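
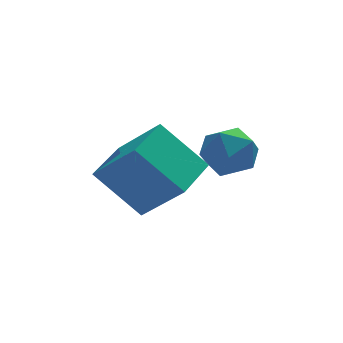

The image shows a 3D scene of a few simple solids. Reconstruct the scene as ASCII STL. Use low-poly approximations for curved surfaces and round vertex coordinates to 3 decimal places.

solid 
facet normal 0.294 -0.015 0.956
outer loop
vertex 3.934 -1.516 -2.273
vertex 3.291 -2.058 -2.084
vertex 4.059 -2.367 -2.325
endloop
endfacet
facet normal 0.849 0.093 0.521
outer loop
vertex 3.934 -1.516 -2.273
vertex 4.059 -2.367 -2.325
vertex 4.376 -1.847 -2.934
endloop
endfacet
facet normal 0.719 0.681 0.140
outer loop
vertex 3.934 -1.516 -2.273
vertex 4.376 -1.847 -2.934
vertex 3.805 -1.216 -3.071
endloop
endfacet
facet normal 0.084 0.937 0.339
outer loop
vertex 3.934 -1.516 -2.273
vertex 3.805 -1.216 -3.071
vertex 3.134 -1.346 -2.545
endloop
endfacet
facet normal -0.179 0.507 0.843
outer loop
vertex 3.934 -1.516 -2.273
vertex 3.134 -1.346 -2.545
vertex 3.291 -2.058 -2.084
endloop
endfacet
facet normal 0.886 -0.459 0.069
outer loop
vertex 4.376 -1.847 -2.934
vertex 4.059 -2.367 -2.325
vertex 4.006 -2.594 -3.155
endloop
endfacet
facet normal -0.012 -0.634 0.773
outer loop
vertex 4.059 -2.367 -2.325
vertex 3.291 -2.058 -2.084
vertex 3.335 -2.724 -2.629
endloop
endfacet
facet normal -0.779 0.211 0.591
outer loop
vertex 3.291 -2.058 -2.084
vertex 3.134 -1.346 -2.545
vertex 2.764 -2.093 -2.766
endloop
endfacet
facet normal -0.353 0.908 -0.226
outer loop
vertex 3.134 -1.346 -2.545
vertex 3.805 -1.216 -3.071
vertex 3.081 -1.573 -3.375
endloop
endfacet
facet normal 0.676 0.493 -0.548
outer loop
vertex 3.805 -1.216 -3.071
vertex 4.376 -1.847 -2.934
vertex 3.849 -1.882 -3.616
endloop
endfacet
facet normal -0.084 -0.937 -0.339
outer loop
vertex 3.206 -2.424 -3.427
vertex 4.006 -2.594 -3.155
vertex 3.335 -2.724 -2.629
endloop
endfacet
facet normal -0.719 -0.681 -0.140
outer loop
vertex 3.206 -2.424 -3.427
vertex 3.335 -2.724 -2.629
vertex 2.764 -2.093 -2.766
endloop
endfacet
facet normal -0.849 -0.093 -0.521
outer loop
vertex 3.206 -2.424 -3.427
vertex 2.764 -2.093 -2.766
vertex 3.081 -1.573 -3.375
endloop
endfacet
facet normal -0.294 0.015 -0.956
outer loop
vertex 3.206 -2.424 -3.427
vertex 3.081 -1.573 -3.375
vertex 3.849 -1.882 -3.616
endloop
endfacet
facet normal 0.179 -0.507 -0.843
outer loop
vertex 3.206 -2.424 -3.427
vertex 3.849 -1.882 -3.616
vertex 4.006 -2.594 -3.155
endloop
endfacet
facet normal 0.353 -0.908 0.226
outer loop
vertex 3.335 -2.724 -2.629
vertex 4.006 -2.594 -3.155
vertex 4.059 -2.367 -2.325
endloop
endfacet
facet normal -0.676 -0.493 0.548
outer loop
vertex 2.764 -2.093 -2.766
vertex 3.335 -2.724 -2.629
vertex 3.291 -2.058 -2.084
endloop
endfacet
facet normal -0.886 0.459 -0.069
outer loop
vertex 3.081 -1.573 -3.375
vertex 2.764 -2.093 -2.766
vertex 3.134 -1.346 -2.545
endloop
endfacet
facet normal 0.012 0.634 -0.773
outer loop
vertex 3.849 -1.882 -3.616
vertex 3.081 -1.573 -3.375
vertex 3.805 -1.216 -3.071
endloop
endfacet
facet normal 0.779 -0.211 -0.591
outer loop
vertex 4.006 -2.594 -3.155
vertex 3.849 -1.882 -3.616
vertex 4.376 -1.847 -2.934
endloop
endfacet
facet normal -0.599 0.377 0.706
outer loop
vertex 1.043 -2.372 -2.215
vertex 1.991 -1.197 -2.038
vertex 0.17 -1.484 -3.431
endloop
endfacet
facet normal -0.624 -0.773 -0.117
outer loop
vertex 1.249 -2.163 -4.702
vertex 1.043 -2.372 -2.215
vertex 0.17 -1.484 -3.431
endloop
endfacet
facet normal -0.599 0.377 0.706
outer loop
vertex 0.17 -1.484 -3.431
vertex 1.991 -1.197 -2.038
vertex 1.118 -0.309 -3.254
endloop
endfacet
facet normal -0.502 0.510 -0.699
outer loop
vertex 1.118 -0.309 -3.254
vertex 1.249 -2.163 -4.702
vertex 0.17 -1.484 -3.431
endloop
endfacet
facet normal 0.502 -0.510 0.699
outer loop
vertex 1.043 -2.372 -2.215
vertex 3.07 -1.876 -3.309
vertex 1.991 -1.197 -2.038
endloop
endfacet
facet normal -0.624 -0.773 -0.117
outer loop
vertex 2.122 -3.051 -3.486
vertex 1.043 -2.372 -2.215
vertex 1.249 -2.163 -4.702
endloop
endfacet
facet normal 0.502 -0.510 0.699
outer loop
vertex 2.122 -3.051 -3.486
vertex 3.07 -1.876 -3.309
vertex 1.043 -2.372 -2.215
endloop
endfacet
facet normal 0.624 0.773 0.117
outer loop
vertex 1.991 -1.197 -2.038
vertex 3.07 -1.876 -3.309
vertex 1.118 -0.309 -3.254
endloop
endfacet
facet normal -0.502 0.510 -0.699
outer loop
vertex 2.197 -0.988 -4.525
vertex 1.249 -2.163 -4.702
vertex 1.118 -0.309 -3.254
endloop
endfacet
facet normal 0.624 0.773 0.117
outer loop
vertex 1.118 -0.309 -3.254
vertex 3.07 -1.876 -3.309
vertex 2.197 -0.988 -4.525
endloop
endfacet
facet normal 0.599 -0.377 -0.706
outer loop
vertex 2.197 -0.988 -4.525
vertex 2.122 -3.051 -3.486
vertex 1.249 -2.163 -4.702
endloop
endfacet
facet normal 0.599 -0.377 -0.706
outer loop
vertex 3.07 -1.876 -3.309
vertex 2.122 -3.051 -3.486
vertex 2.197 -0.988 -4.525
endloop
endfacet

endsolid


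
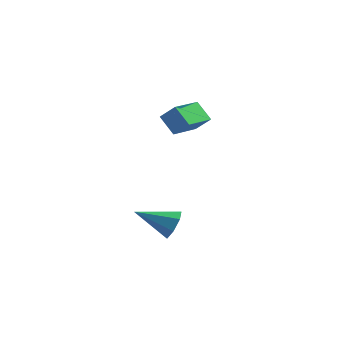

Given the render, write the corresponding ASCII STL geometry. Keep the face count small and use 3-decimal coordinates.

solid 
facet normal 0.796 0.429 -0.426
outer loop
vertex 0.356 -3.206 -1.045
vertex -0.2 -2.856 -1.731
vertex 0.033 -2.462 -0.899
endloop
endfacet
facet normal 0.136 -0.134 0.982
outer loop
vertex 0.356 -3.206 -1.045
vertex 0.033 -2.462 -0.899
vertex -1.92 -3.784 -0.809
endloop
endfacet
facet normal 0.796 0.430 -0.427
outer loop
vertex 0.033 -2.462 -0.899
vertex -0.2 -2.856 -1.731
vertex -0.466 -2.015 -1.379
endloop
endfacet
facet normal -0.310 0.513 0.800
outer loop
vertex 0.033 -2.462 -0.899
vertex -0.466 -2.015 -1.379
vertex -1.92 -3.784 -0.809
endloop
endfacet
facet normal 0.796 0.430 -0.426
outer loop
vertex -0.466 -2.015 -1.379
vertex -0.2 -2.856 -1.731
vertex -0.765 -2.201 -2.125
endloop
endfacet
facet normal -0.744 0.655 0.135
outer loop
vertex -0.466 -2.015 -1.379
vertex -0.765 -2.201 -2.125
vertex -1.92 -3.784 -0.809
endloop
endfacet
facet normal 0.796 0.429 -0.428
outer loop
vertex -0.765 -2.201 -2.125
vertex -0.2 -2.856 -1.731
vertex -0.639 -2.881 -2.573
endloop
endfacet
facet normal -0.838 0.184 -0.514
outer loop
vertex -0.765 -2.201 -2.125
vertex -0.639 -2.881 -2.573
vertex -1.92 -3.784 -0.809
endloop
endfacet
facet normal 0.795 0.430 -0.427
outer loop
vertex -0.639 -2.881 -2.573
vertex -0.2 -2.856 -1.731
vertex -0.182 -3.542 -2.388
endloop
endfacet
facet normal -0.521 -0.544 -0.657
outer loop
vertex -0.639 -2.881 -2.573
vertex -0.182 -3.542 -2.388
vertex -1.92 -3.784 -0.809
endloop
endfacet
facet normal 0.797 0.429 -0.426
outer loop
vertex -0.182 -3.542 -2.388
vertex -0.2 -2.856 -1.731
vertex 0.26 -3.687 -1.707
endloop
endfacet
facet normal -0.033 -0.982 -0.187
outer loop
vertex -0.182 -3.542 -2.388
vertex 0.26 -3.687 -1.707
vertex -1.92 -3.784 -0.809
endloop
endfacet
facet normal 0.796 0.429 -0.427
outer loop
vertex 0.26 -3.687 -1.707
vertex -0.2 -2.856 -1.731
vertex 0.356 -3.206 -1.045
endloop
endfacet
facet normal 0.259 -0.799 0.543
outer loop
vertex 0.26 -3.687 -1.707
vertex 0.356 -3.206 -1.045
vertex -1.92 -3.784 -0.809
endloop
endfacet
facet normal -0.678 0.179 0.713
outer loop
vertex -3.3 2.903 3.937
vertex -3.03 4.871 3.701
vertex -4.239 2.924 3.039
endloop
endfacet
facet normal -0.135 -0.984 0.118
outer loop
vertex -3.27 2.669 2.019
vertex -3.3 2.903 3.937
vertex -4.239 2.924 3.039
endloop
endfacet
facet normal -0.678 0.178 0.713
outer loop
vertex -4.239 2.924 3.039
vertex -3.03 4.871 3.701
vertex -3.97 4.892 2.803
endloop
endfacet
facet normal -0.723 0.016 -0.691
outer loop
vertex -3.97 4.892 2.803
vertex -3.27 2.669 2.019
vertex -4.239 2.924 3.039
endloop
endfacet
facet normal 0.723 -0.016 0.691
outer loop
vertex -3.3 2.903 3.937
vertex -2.061 4.616 2.681
vertex -3.03 4.871 3.701
endloop
endfacet
facet normal -0.135 -0.984 0.118
outer loop
vertex -2.33 2.648 2.917
vertex -3.3 2.903 3.937
vertex -3.27 2.669 2.019
endloop
endfacet
facet normal 0.723 -0.016 0.691
outer loop
vertex -2.33 2.648 2.917
vertex -2.061 4.616 2.681
vertex -3.3 2.903 3.937
endloop
endfacet
facet normal 0.135 0.984 -0.118
outer loop
vertex -3.03 4.871 3.701
vertex -2.061 4.616 2.681
vertex -3.97 4.892 2.803
endloop
endfacet
facet normal -0.723 0.016 -0.691
outer loop
vertex -3.0 4.637 1.783
vertex -3.27 2.669 2.019
vertex -3.97 4.892 2.803
endloop
endfacet
facet normal 0.135 0.984 -0.118
outer loop
vertex -3.97 4.892 2.803
vertex -2.061 4.616 2.681
vertex -3.0 4.637 1.783
endloop
endfacet
facet normal 0.678 -0.179 -0.713
outer loop
vertex -3.0 4.637 1.783
vertex -2.33 2.648 2.917
vertex -3.27 2.669 2.019
endloop
endfacet
facet normal 0.678 -0.178 -0.713
outer loop
vertex -2.061 4.616 2.681
vertex -2.33 2.648 2.917
vertex -3.0 4.637 1.783
endloop
endfacet

endsolid


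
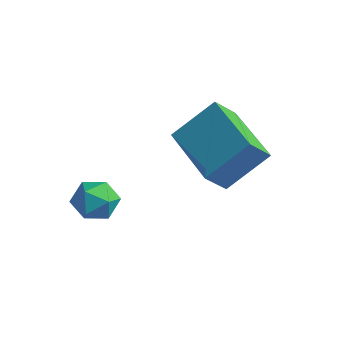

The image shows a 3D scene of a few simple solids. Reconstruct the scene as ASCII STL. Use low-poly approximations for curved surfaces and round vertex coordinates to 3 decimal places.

solid 
facet normal -0.854 0.518 0.052
outer loop
vertex 0.251 -2.011 0.283
vertex -0.119 -2.583 -0.094
vertex -0.077 -2.592 0.683
endloop
endfacet
facet normal -0.432 0.664 0.610
outer loop
vertex 0.251 -2.011 0.283
vertex -0.077 -2.592 0.683
vertex 0.624 -2.325 0.889
endloop
endfacet
facet normal 0.188 0.915 0.358
outer loop
vertex 0.251 -2.011 0.283
vertex 0.624 -2.325 0.889
vertex 1.015 -2.151 0.24
endloop
endfacet
facet normal 0.149 0.923 -0.354
outer loop
vertex 0.251 -2.011 0.283
vertex 1.015 -2.151 0.24
vertex 0.556 -2.31 -0.368
endloop
endfacet
facet normal -0.495 0.678 -0.543
outer loop
vertex 0.251 -2.011 0.283
vertex 0.556 -2.31 -0.368
vertex -0.119 -2.583 -0.094
endloop
endfacet
facet normal -0.300 0.054 0.952
outer loop
vertex 0.624 -2.325 0.889
vertex -0.077 -2.592 0.683
vertex 0.484 -3.09 0.888
endloop
endfacet
facet normal -0.982 -0.184 0.051
outer loop
vertex -0.077 -2.592 0.683
vertex -0.119 -2.583 -0.094
vertex 0.025 -3.249 0.28
endloop
endfacet
facet normal -0.401 0.075 -0.913
outer loop
vertex -0.119 -2.583 -0.094
vertex 0.556 -2.31 -0.368
vertex 0.416 -3.075 -0.369
endloop
endfacet
facet normal 0.640 0.471 -0.607
outer loop
vertex 0.556 -2.31 -0.368
vertex 1.015 -2.151 0.24
vertex 1.117 -2.808 -0.163
endloop
endfacet
facet normal 0.702 0.458 0.546
outer loop
vertex 1.015 -2.151 0.24
vertex 0.624 -2.325 0.889
vertex 1.159 -2.817 0.614
endloop
endfacet
facet normal -0.149 -0.923 0.354
outer loop
vertex 0.789 -3.389 0.237
vertex 0.484 -3.09 0.888
vertex 0.025 -3.249 0.28
endloop
endfacet
facet normal -0.188 -0.915 -0.358
outer loop
vertex 0.789 -3.389 0.237
vertex 0.025 -3.249 0.28
vertex 0.416 -3.075 -0.369
endloop
endfacet
facet normal 0.432 -0.664 -0.610
outer loop
vertex 0.789 -3.389 0.237
vertex 0.416 -3.075 -0.369
vertex 1.117 -2.808 -0.163
endloop
endfacet
facet normal 0.854 -0.518 -0.052
outer loop
vertex 0.789 -3.389 0.237
vertex 1.117 -2.808 -0.163
vertex 1.159 -2.817 0.614
endloop
endfacet
facet normal 0.495 -0.678 0.543
outer loop
vertex 0.789 -3.389 0.237
vertex 1.159 -2.817 0.614
vertex 0.484 -3.09 0.888
endloop
endfacet
facet normal -0.640 -0.471 0.607
outer loop
vertex 0.025 -3.249 0.28
vertex 0.484 -3.09 0.888
vertex -0.077 -2.592 0.683
endloop
endfacet
facet normal -0.702 -0.458 -0.546
outer loop
vertex 0.416 -3.075 -0.369
vertex 0.025 -3.249 0.28
vertex -0.119 -2.583 -0.094
endloop
endfacet
facet normal 0.300 -0.054 -0.952
outer loop
vertex 1.117 -2.808 -0.163
vertex 0.416 -3.075 -0.369
vertex 0.556 -2.31 -0.368
endloop
endfacet
facet normal 0.982 0.184 -0.051
outer loop
vertex 1.159 -2.817 0.614
vertex 1.117 -2.808 -0.163
vertex 1.015 -2.151 0.24
endloop
endfacet
facet normal 0.401 -0.075 0.913
outer loop
vertex 0.484 -3.09 0.888
vertex 1.159 -2.817 0.614
vertex 0.624 -2.325 0.889
endloop
endfacet
facet normal -0.395 -0.648 -0.652
outer loop
vertex 3.461 -1.363 1.976
vertex 1.477 -0.465 2.285
vertex 3.657 -0.642 1.141
endloop
endfacet
facet normal 0.902 -0.408 -0.140
outer loop
vertex 4.343 0.485 2.275
vertex 3.461 -1.363 1.976
vertex 3.657 -0.642 1.141
endloop
endfacet
facet normal -0.395 -0.648 -0.652
outer loop
vertex 3.657 -0.642 1.141
vertex 1.477 -0.465 2.285
vertex 1.673 0.256 1.45
endloop
endfacet
facet normal 0.175 0.643 -0.745
outer loop
vertex 1.673 0.256 1.45
vertex 4.343 0.485 2.275
vertex 3.657 -0.642 1.141
endloop
endfacet
facet normal -0.175 -0.643 0.745
outer loop
vertex 3.461 -1.363 1.976
vertex 2.163 0.662 3.419
vertex 1.477 -0.465 2.285
endloop
endfacet
facet normal 0.902 -0.408 -0.140
outer loop
vertex 4.147 -0.236 3.11
vertex 3.461 -1.363 1.976
vertex 4.343 0.485 2.275
endloop
endfacet
facet normal -0.175 -0.643 0.745
outer loop
vertex 4.147 -0.236 3.11
vertex 2.163 0.662 3.419
vertex 3.461 -1.363 1.976
endloop
endfacet
facet normal -0.902 0.408 0.140
outer loop
vertex 1.477 -0.465 2.285
vertex 2.163 0.662 3.419
vertex 1.673 0.256 1.45
endloop
endfacet
facet normal 0.175 0.643 -0.745
outer loop
vertex 2.359 1.383 2.584
vertex 4.343 0.485 2.275
vertex 1.673 0.256 1.45
endloop
endfacet
facet normal -0.902 0.408 0.140
outer loop
vertex 1.673 0.256 1.45
vertex 2.163 0.662 3.419
vertex 2.359 1.383 2.584
endloop
endfacet
facet normal 0.395 0.648 0.652
outer loop
vertex 2.359 1.383 2.584
vertex 4.147 -0.236 3.11
vertex 4.343 0.485 2.275
endloop
endfacet
facet normal 0.395 0.648 0.652
outer loop
vertex 2.163 0.662 3.419
vertex 4.147 -0.236 3.11
vertex 2.359 1.383 2.584
endloop
endfacet

endsolid


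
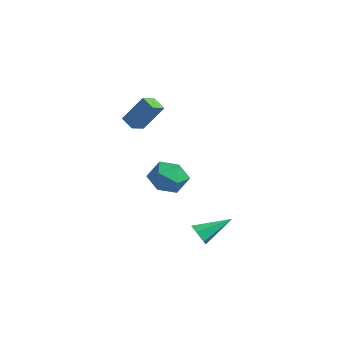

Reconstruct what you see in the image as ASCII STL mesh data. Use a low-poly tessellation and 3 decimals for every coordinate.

solid 
facet normal -0.171 -0.862 -0.478
outer loop
vertex 3.606 -1.769 -3.426
vertex 3.372 -2.058 -2.821
vertex 2.918 -1.727 -3.255
endloop
endfacet
facet normal -0.120 0.738 -0.664
outer loop
vertex 3.606 -1.769 -3.426
vertex 2.918 -1.727 -3.255
vertex 3.708 -0.362 -1.879
endloop
endfacet
facet normal -0.170 -0.861 -0.479
outer loop
vertex 2.918 -1.727 -3.255
vertex 3.372 -2.058 -2.821
vertex 2.684 -2.017 -2.651
endloop
endfacet
facet normal -0.836 0.546 -0.062
outer loop
vertex 2.918 -1.727 -3.255
vertex 2.684 -2.017 -2.651
vertex 3.708 -0.362 -1.879
endloop
endfacet
facet normal -0.170 -0.861 -0.479
outer loop
vertex 2.684 -2.017 -2.651
vertex 3.372 -2.058 -2.821
vertex 3.138 -2.348 -2.217
endloop
endfacet
facet normal -0.665 0.064 0.744
outer loop
vertex 2.684 -2.017 -2.651
vertex 3.138 -2.348 -2.217
vertex 3.708 -0.362 -1.879
endloop
endfacet
facet normal -0.171 -0.861 -0.480
outer loop
vertex 3.138 -2.348 -2.217
vertex 3.372 -2.058 -2.821
vertex 3.826 -2.39 -2.387
endloop
endfacet
facet normal 0.221 -0.225 0.949
outer loop
vertex 3.138 -2.348 -2.217
vertex 3.826 -2.39 -2.387
vertex 3.708 -0.362 -1.879
endloop
endfacet
facet normal -0.172 -0.861 -0.479
outer loop
vertex 3.826 -2.39 -2.387
vertex 3.372 -2.058 -2.821
vertex 4.06 -2.1 -2.992
endloop
endfacet
facet normal 0.937 -0.032 0.347
outer loop
vertex 3.826 -2.39 -2.387
vertex 4.06 -2.1 -2.992
vertex 3.708 -0.362 -1.879
endloop
endfacet
facet normal -0.171 -0.862 -0.478
outer loop
vertex 4.06 -2.1 -2.992
vertex 3.372 -2.058 -2.821
vertex 3.606 -1.769 -3.426
endloop
endfacet
facet normal 0.766 0.449 -0.459
outer loop
vertex 4.06 -2.1 -2.992
vertex 3.606 -1.769 -3.426
vertex 3.708 -0.362 -1.879
endloop
endfacet
facet normal -0.363 -0.459 -0.811
outer loop
vertex -3.391 -2.713 2.388
vertex -4.182 -2.932 2.866
vertex -3.805 -1.863 2.092
endloop
endfacet
facet normal 0.833 0.231 -0.503
outer loop
vertex -3.098 -0.968 3.674
vertex -3.391 -2.713 2.388
vertex -3.805 -1.863 2.092
endloop
endfacet
facet normal -0.363 -0.459 -0.811
outer loop
vertex -3.805 -1.863 2.092
vertex -4.182 -2.932 2.866
vertex -4.596 -2.082 2.57
endloop
endfacet
facet normal -0.418 0.858 -0.299
outer loop
vertex -4.596 -2.082 2.57
vertex -3.098 -0.968 3.674
vertex -3.805 -1.863 2.092
endloop
endfacet
facet normal 0.418 -0.858 0.299
outer loop
vertex -3.391 -2.713 2.388
vertex -3.475 -2.037 4.448
vertex -4.182 -2.932 2.866
endloop
endfacet
facet normal 0.833 0.231 -0.503
outer loop
vertex -2.684 -1.818 3.97
vertex -3.391 -2.713 2.388
vertex -3.098 -0.968 3.674
endloop
endfacet
facet normal 0.418 -0.858 0.299
outer loop
vertex -2.684 -1.818 3.97
vertex -3.475 -2.037 4.448
vertex -3.391 -2.713 2.388
endloop
endfacet
facet normal -0.833 -0.231 0.503
outer loop
vertex -4.182 -2.932 2.866
vertex -3.475 -2.037 4.448
vertex -4.596 -2.082 2.57
endloop
endfacet
facet normal -0.418 0.858 -0.299
outer loop
vertex -3.889 -1.187 4.152
vertex -3.098 -0.968 3.674
vertex -4.596 -2.082 2.57
endloop
endfacet
facet normal -0.833 -0.231 0.503
outer loop
vertex -4.596 -2.082 2.57
vertex -3.475 -2.037 4.448
vertex -3.889 -1.187 4.152
endloop
endfacet
facet normal 0.363 0.459 0.811
outer loop
vertex -3.889 -1.187 4.152
vertex -2.684 -1.818 3.97
vertex -3.098 -0.968 3.674
endloop
endfacet
facet normal 0.363 0.459 0.811
outer loop
vertex -3.475 -2.037 4.448
vertex -2.684 -1.818 3.97
vertex -3.889 -1.187 4.152
endloop
endfacet
facet normal -0.792 0.221 0.570
outer loop
vertex -3.04 -1.293 -0.887
vertex -2.403 -1.565 0.104
vertex -2.397 -0.435 -0.326
endloop
endfacet
facet normal -0.791 0.611 -0.028
outer loop
vertex -3.04 -1.293 -0.887
vertex -2.397 -0.435 -0.326
vertex -2.401 -0.496 -1.534
endloop
endfacet
facet normal -0.795 0.164 -0.583
outer loop
vertex -3.04 -1.293 -0.887
vertex -2.401 -0.496 -1.534
vertex -2.41 -1.663 -1.85
endloop
endfacet
facet normal -0.799 -0.503 -0.329
outer loop
vertex -3.04 -1.293 -0.887
vertex -2.41 -1.663 -1.85
vertex -2.411 -2.324 -0.837
endloop
endfacet
facet normal -0.796 -0.467 0.384
outer loop
vertex -3.04 -1.293 -0.887
vertex -2.411 -2.324 -0.837
vertex -2.403 -1.565 0.104
endloop
endfacet
facet normal -0.181 0.982 -0.049
outer loop
vertex -2.401 -0.496 -1.534
vertex -2.397 -0.435 -0.326
vertex -1.369 -0.276 -0.943
endloop
endfacet
facet normal -0.183 0.351 0.919
outer loop
vertex -2.397 -0.435 -0.326
vertex -2.403 -1.565 0.104
vertex -1.37 -0.937 0.07
endloop
endfacet
facet normal -0.191 -0.763 0.617
outer loop
vertex -2.403 -1.565 0.104
vertex -2.411 -2.324 -0.837
vertex -1.379 -2.104 -0.246
endloop
endfacet
facet normal -0.195 -0.821 -0.536
outer loop
vertex -2.411 -2.324 -0.837
vertex -2.41 -1.663 -1.85
vertex -1.383 -2.165 -1.454
endloop
endfacet
facet normal -0.188 0.258 -0.948
outer loop
vertex -2.41 -1.663 -1.85
vertex -2.401 -0.496 -1.534
vertex -1.377 -1.035 -1.884
endloop
endfacet
facet normal 0.799 0.503 0.329
outer loop
vertex -0.74 -1.307 -0.893
vertex -1.369 -0.276 -0.943
vertex -1.37 -0.937 0.07
endloop
endfacet
facet normal 0.795 -0.164 0.583
outer loop
vertex -0.74 -1.307 -0.893
vertex -1.37 -0.937 0.07
vertex -1.379 -2.104 -0.246
endloop
endfacet
facet normal 0.791 -0.611 0.028
outer loop
vertex -0.74 -1.307 -0.893
vertex -1.379 -2.104 -0.246
vertex -1.383 -2.165 -1.454
endloop
endfacet
facet normal 0.792 -0.221 -0.570
outer loop
vertex -0.74 -1.307 -0.893
vertex -1.383 -2.165 -1.454
vertex -1.377 -1.035 -1.884
endloop
endfacet
facet normal 0.796 0.467 -0.384
outer loop
vertex -0.74 -1.307 -0.893
vertex -1.377 -1.035 -1.884
vertex -1.369 -0.276 -0.943
endloop
endfacet
facet normal 0.195 0.821 0.536
outer loop
vertex -1.37 -0.937 0.07
vertex -1.369 -0.276 -0.943
vertex -2.397 -0.435 -0.326
endloop
endfacet
facet normal 0.188 -0.258 0.948
outer loop
vertex -1.379 -2.104 -0.246
vertex -1.37 -0.937 0.07
vertex -2.403 -1.565 0.104
endloop
endfacet
facet normal 0.181 -0.982 0.049
outer loop
vertex -1.383 -2.165 -1.454
vertex -1.379 -2.104 -0.246
vertex -2.411 -2.324 -0.837
endloop
endfacet
facet normal 0.183 -0.351 -0.919
outer loop
vertex -1.377 -1.035 -1.884
vertex -1.383 -2.165 -1.454
vertex -2.41 -1.663 -1.85
endloop
endfacet
facet normal 0.191 0.763 -0.617
outer loop
vertex -1.369 -0.276 -0.943
vertex -1.377 -1.035 -1.884
vertex -2.401 -0.496 -1.534
endloop
endfacet

endsolid


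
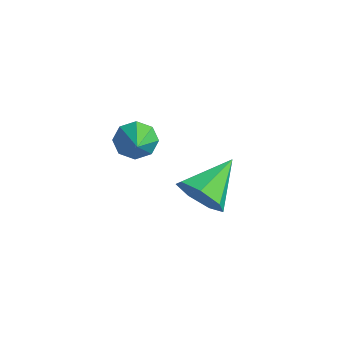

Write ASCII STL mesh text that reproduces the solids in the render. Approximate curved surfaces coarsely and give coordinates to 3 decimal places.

solid 
facet normal 0.125 -0.882 -0.454
outer loop
vertex 3.25 -4.359 4.23
vertex 2.88 -4.061 3.549
vertex 3.686 -4.049 3.748
endloop
endfacet
facet normal 0.658 0.203 0.725
outer loop
vertex 3.25 -4.359 4.23
vertex 3.686 -4.049 3.748
vertex 2.68 -2.659 4.271
endloop
endfacet
facet normal 0.125 -0.882 -0.454
outer loop
vertex 3.686 -4.049 3.748
vertex 2.88 -4.061 3.549
vertex 3.515 -3.748 3.116
endloop
endfacet
facet normal 0.818 0.573 0.051
outer loop
vertex 3.686 -4.049 3.748
vertex 3.515 -3.748 3.116
vertex 2.68 -2.659 4.271
endloop
endfacet
facet normal 0.126 -0.882 -0.453
outer loop
vertex 3.515 -3.748 3.116
vertex 2.88 -4.061 3.549
vertex 2.866 -3.684 2.811
endloop
endfacet
facet normal 0.321 0.794 -0.516
outer loop
vertex 3.515 -3.748 3.116
vertex 2.866 -3.684 2.811
vertex 2.68 -2.659 4.271
endloop
endfacet
facet normal 0.125 -0.883 -0.453
outer loop
vertex 2.866 -3.684 2.811
vertex 2.88 -4.061 3.549
vertex 2.227 -3.903 3.061
endloop
endfacet
facet normal -0.455 0.700 -0.550
outer loop
vertex 2.866 -3.684 2.811
vertex 2.227 -3.903 3.061
vertex 2.68 -2.659 4.271
endloop
endfacet
facet normal 0.125 -0.882 -0.453
outer loop
vertex 2.227 -3.903 3.061
vertex 2.88 -4.061 3.549
vertex 2.08 -4.242 3.68
endloop
endfacet
facet normal -0.932 0.362 -0.023
outer loop
vertex 2.227 -3.903 3.061
vertex 2.08 -4.242 3.68
vertex 2.68 -2.659 4.271
endloop
endfacet
facet normal 0.125 -0.882 -0.454
outer loop
vertex 2.08 -4.242 3.68
vertex 2.88 -4.061 3.549
vertex 2.535 -4.445 4.2
endloop
endfacet
facet normal -0.746 0.034 0.666
outer loop
vertex 2.08 -4.242 3.68
vertex 2.535 -4.445 4.2
vertex 2.68 -2.659 4.271
endloop
endfacet
facet normal 0.125 -0.882 -0.454
outer loop
vertex 2.535 -4.445 4.2
vertex 2.88 -4.061 3.549
vertex 3.25 -4.359 4.23
endloop
endfacet
facet normal -0.037 -0.037 0.999
outer loop
vertex 2.535 -4.445 4.2
vertex 3.25 -4.359 4.23
vertex 2.68 -2.659 4.271
endloop
endfacet
facet normal -0.688 0.526 -0.500
outer loop
vertex -0.359 -3.692 2.885
vertex -0.605 -3.455 3.473
vertex -0.129 -3.25 3.033
endloop
endfacet
facet normal 0.811 -0.244 -0.531
outer loop
vertex -0.359 -3.692 2.885
vertex -0.129 -3.25 3.033
vertex 0.325 -4.165 4.147
endloop
endfacet
facet normal -0.689 0.525 -0.501
outer loop
vertex -0.129 -3.25 3.033
vertex -0.605 -3.455 3.473
vertex -0.178 -2.927 3.439
endloop
endfacet
facet normal 0.942 0.308 -0.131
outer loop
vertex -0.129 -3.25 3.033
vertex -0.178 -2.927 3.439
vertex 0.325 -4.165 4.147
endloop
endfacet
facet normal -0.689 0.525 -0.499
outer loop
vertex -0.178 -2.927 3.439
vertex -0.605 -3.455 3.473
vertex -0.477 -2.915 3.865
endloop
endfacet
facet normal 0.691 0.549 0.470
outer loop
vertex -0.178 -2.927 3.439
vertex -0.477 -2.915 3.865
vertex 0.325 -4.165 4.147
endloop
endfacet
facet normal -0.689 0.526 -0.499
outer loop
vertex -0.477 -2.915 3.865
vertex -0.605 -3.455 3.473
vertex -0.851 -3.219 4.061
endloop
endfacet
facet normal 0.206 0.339 0.918
outer loop
vertex -0.477 -2.915 3.865
vertex -0.851 -3.219 4.061
vertex 0.325 -4.165 4.147
endloop
endfacet
facet normal -0.689 0.526 -0.499
outer loop
vertex -0.851 -3.219 4.061
vertex -0.605 -3.455 3.473
vertex -1.081 -3.661 3.913
endloop
endfacet
facet normal -0.230 -0.199 0.953
outer loop
vertex -0.851 -3.219 4.061
vertex -1.081 -3.661 3.913
vertex 0.325 -4.165 4.147
endloop
endfacet
facet normal -0.689 0.525 -0.500
outer loop
vertex -1.081 -3.661 3.913
vertex -0.605 -3.455 3.473
vertex -1.032 -3.983 3.507
endloop
endfacet
facet normal -0.361 -0.751 0.552
outer loop
vertex -1.081 -3.661 3.913
vertex -1.032 -3.983 3.507
vertex 0.325 -4.165 4.147
endloop
endfacet
facet normal -0.689 0.525 -0.500
outer loop
vertex -1.032 -3.983 3.507
vertex -0.605 -3.455 3.473
vertex -0.733 -3.996 3.081
endloop
endfacet
facet normal -0.111 -0.993 -0.047
outer loop
vertex -1.032 -3.983 3.507
vertex -0.733 -3.996 3.081
vertex 0.325 -4.165 4.147
endloop
endfacet
facet normal -0.689 0.525 -0.500
outer loop
vertex -0.733 -3.996 3.081
vertex -0.605 -3.455 3.473
vertex -0.359 -3.692 2.885
endloop
endfacet
facet normal 0.376 -0.782 -0.497
outer loop
vertex -0.733 -3.996 3.081
vertex -0.359 -3.692 2.885
vertex 0.325 -4.165 4.147
endloop
endfacet

endsolid


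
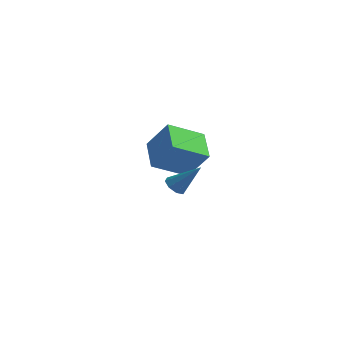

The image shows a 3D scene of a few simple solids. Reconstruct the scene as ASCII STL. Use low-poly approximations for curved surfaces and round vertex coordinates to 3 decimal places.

solid 
facet normal -0.539 -0.721 0.435
outer loop
vertex -3.083 1.982 -2.819
vertex -4.179 3.297 -1.996
vertex -4.273 1.948 -4.351
endloop
endfacet
facet normal 0.577 -0.692 -0.433
outer loop
vertex -3.141 3.463 -5.264
vertex -3.083 1.982 -2.819
vertex -4.273 1.948 -4.351
endloop
endfacet
facet normal -0.539 -0.721 0.435
outer loop
vertex -4.273 1.948 -4.351
vertex -4.179 3.297 -1.996
vertex -5.369 3.264 -3.527
endloop
endfacet
facet normal -0.614 -0.017 -0.789
outer loop
vertex -5.369 3.264 -3.527
vertex -3.141 3.463 -5.264
vertex -4.273 1.948 -4.351
endloop
endfacet
facet normal 0.614 0.017 0.789
outer loop
vertex -3.083 1.982 -2.819
vertex -3.047 4.812 -2.909
vertex -4.179 3.297 -1.996
endloop
endfacet
facet normal 0.577 -0.693 -0.433
outer loop
vertex -1.951 3.496 -3.733
vertex -3.083 1.982 -2.819
vertex -3.141 3.463 -5.264
endloop
endfacet
facet normal 0.614 0.017 0.789
outer loop
vertex -1.951 3.496 -3.733
vertex -3.047 4.812 -2.909
vertex -3.083 1.982 -2.819
endloop
endfacet
facet normal -0.577 0.692 0.433
outer loop
vertex -4.179 3.297 -1.996
vertex -3.047 4.812 -2.909
vertex -5.369 3.264 -3.527
endloop
endfacet
facet normal -0.614 -0.018 -0.789
outer loop
vertex -4.237 4.778 -4.441
vertex -3.141 3.463 -5.264
vertex -5.369 3.264 -3.527
endloop
endfacet
facet normal -0.577 0.693 0.433
outer loop
vertex -5.369 3.264 -3.527
vertex -3.047 4.812 -2.909
vertex -4.237 4.778 -4.441
endloop
endfacet
facet normal 0.539 0.721 -0.435
outer loop
vertex -4.237 4.778 -4.441
vertex -1.951 3.496 -3.733
vertex -3.141 3.463 -5.264
endloop
endfacet
facet normal 0.539 0.721 -0.435
outer loop
vertex -3.047 4.812 -2.909
vertex -1.951 3.496 -3.733
vertex -4.237 4.778 -4.441
endloop
endfacet
facet normal -0.653 -0.196 -0.732
outer loop
vertex 0.152 -2.862 -3.361
vertex -0.194 -2.41 -3.173
vertex 0.259 -2.464 -3.563
endloop
endfacet
facet normal 0.886 -0.376 -0.272
outer loop
vertex 0.152 -2.862 -3.361
vertex 0.259 -2.464 -3.563
vertex 0.934 -2.07 -1.907
endloop
endfacet
facet normal -0.653 -0.196 -0.732
outer loop
vertex 0.259 -2.464 -3.563
vertex -0.194 -2.41 -3.173
vertex 0.1 -2.034 -3.536
endloop
endfacet
facet normal 0.841 0.338 -0.423
outer loop
vertex 0.259 -2.464 -3.563
vertex 0.1 -2.034 -3.536
vertex 0.934 -2.07 -1.907
endloop
endfacet
facet normal -0.653 -0.196 -0.732
outer loop
vertex 0.1 -2.034 -3.536
vertex -0.194 -2.41 -3.173
vertex -0.231 -1.824 -3.297
endloop
endfacet
facet normal 0.421 0.886 -0.196
outer loop
vertex 0.1 -2.034 -3.536
vertex -0.231 -1.824 -3.297
vertex 0.934 -2.07 -1.907
endloop
endfacet
facet normal -0.651 -0.196 -0.733
outer loop
vertex -0.231 -1.824 -3.297
vertex -0.194 -2.41 -3.173
vertex -0.541 -1.957 -2.986
endloop
endfacet
facet normal -0.130 0.952 0.277
outer loop
vertex -0.231 -1.824 -3.297
vertex -0.541 -1.957 -2.986
vertex 0.934 -2.07 -1.907
endloop
endfacet
facet normal -0.651 -0.196 -0.733
outer loop
vertex -0.541 -1.957 -2.986
vertex -0.194 -2.41 -3.173
vertex -0.648 -2.356 -2.784
endloop
endfacet
facet normal -0.488 0.495 0.719
outer loop
vertex -0.541 -1.957 -2.986
vertex -0.648 -2.356 -2.784
vertex 0.934 -2.07 -1.907
endloop
endfacet
facet normal -0.651 -0.197 -0.733
outer loop
vertex -0.648 -2.356 -2.784
vertex -0.194 -2.41 -3.173
vertex -0.489 -2.786 -2.81
endloop
endfacet
facet normal -0.443 -0.216 0.870
outer loop
vertex -0.648 -2.356 -2.784
vertex -0.489 -2.786 -2.81
vertex 0.934 -2.07 -1.907
endloop
endfacet
facet normal -0.652 -0.196 -0.733
outer loop
vertex -0.489 -2.786 -2.81
vertex -0.194 -2.41 -3.173
vertex -0.157 -2.996 -3.049
endloop
endfacet
facet normal -0.022 -0.766 0.642
outer loop
vertex -0.489 -2.786 -2.81
vertex -0.157 -2.996 -3.049
vertex 0.934 -2.07 -1.907
endloop
endfacet
facet normal -0.653 -0.196 -0.731
outer loop
vertex -0.157 -2.996 -3.049
vertex -0.194 -2.41 -3.173
vertex 0.152 -2.862 -3.361
endloop
endfacet
facet normal 0.530 -0.831 0.168
outer loop
vertex -0.157 -2.996 -3.049
vertex 0.152 -2.862 -3.361
vertex 0.934 -2.07 -1.907
endloop
endfacet

endsolid


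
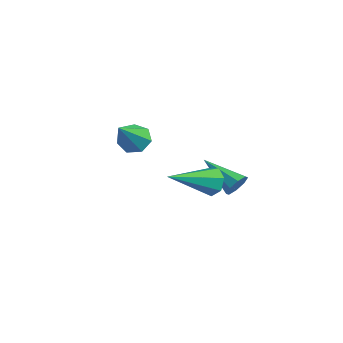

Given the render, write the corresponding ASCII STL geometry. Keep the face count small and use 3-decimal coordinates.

solid 
facet normal 0.914 0.089 -0.395
outer loop
vertex 3.087 -0.036 -1.742
vertex 2.917 -0.25 -2.184
vertex 2.95 0.235 -1.998
endloop
endfacet
facet normal -0.061 0.669 0.741
outer loop
vertex 3.087 -0.036 -1.742
vertex 2.95 0.235 -1.998
vertex 1.463 -0.39 -1.556
endloop
endfacet
facet normal 0.914 0.089 -0.395
outer loop
vertex 2.95 0.235 -1.998
vertex 2.917 -0.25 -2.184
vertex 2.793 0.222 -2.364
endloop
endfacet
facet normal -0.354 0.927 0.119
outer loop
vertex 2.95 0.235 -1.998
vertex 2.793 0.222 -2.364
vertex 1.463 -0.39 -1.556
endloop
endfacet
facet normal 0.914 0.090 -0.395
outer loop
vertex 2.793 0.222 -2.364
vertex 2.917 -0.25 -2.184
vertex 2.709 -0.067 -2.624
endloop
endfacet
facet normal -0.595 0.626 -0.504
outer loop
vertex 2.793 0.222 -2.364
vertex 2.709 -0.067 -2.624
vertex 1.463 -0.39 -1.556
endloop
endfacet
facet normal 0.914 0.088 -0.395
outer loop
vertex 2.709 -0.067 -2.624
vertex 2.917 -0.25 -2.184
vertex 2.746 -0.463 -2.627
endloop
endfacet
facet normal -0.642 -0.054 -0.765
outer loop
vertex 2.709 -0.067 -2.624
vertex 2.746 -0.463 -2.627
vertex 1.463 -0.39 -1.556
endloop
endfacet
facet normal 0.914 0.090 -0.396
outer loop
vertex 2.746 -0.463 -2.627
vertex 2.917 -0.25 -2.184
vertex 2.884 -0.734 -2.37
endloop
endfacet
facet normal -0.467 -0.722 -0.510
outer loop
vertex 2.746 -0.463 -2.627
vertex 2.884 -0.734 -2.37
vertex 1.463 -0.39 -1.556
endloop
endfacet
facet normal 0.915 0.089 -0.393
outer loop
vertex 2.884 -0.734 -2.37
vertex 2.917 -0.25 -2.184
vertex 3.04 -0.722 -2.004
endloop
endfacet
facet normal -0.176 -0.979 0.107
outer loop
vertex 2.884 -0.734 -2.37
vertex 3.04 -0.722 -2.004
vertex 1.463 -0.39 -1.556
endloop
endfacet
facet normal 0.914 0.087 -0.396
outer loop
vertex 3.04 -0.722 -2.004
vertex 2.917 -0.25 -2.184
vertex 3.125 -0.433 -1.744
endloop
endfacet
facet normal 0.065 -0.678 0.732
outer loop
vertex 3.04 -0.722 -2.004
vertex 3.125 -0.433 -1.744
vertex 1.463 -0.39 -1.556
endloop
endfacet
facet normal 0.914 0.090 -0.395
outer loop
vertex 3.125 -0.433 -1.744
vertex 2.917 -0.25 -2.184
vertex 3.087 -0.036 -1.742
endloop
endfacet
facet normal 0.113 0.006 0.994
outer loop
vertex 3.125 -0.433 -1.744
vertex 3.087 -0.036 -1.742
vertex 1.463 -0.39 -1.556
endloop
endfacet
facet normal -0.261 0.622 -0.738
outer loop
vertex 0.028 -1.925 -1.105
vertex -0.503 -1.782 -0.797
vertex 0.06 -1.502 -0.76
endloop
endfacet
facet normal 0.998 -0.065 -0.013
outer loop
vertex 0.028 -1.925 -1.105
vertex 0.06 -1.502 -0.76
vertex -0.017 -2.938 0.577
endloop
endfacet
facet normal -0.260 0.621 -0.739
outer loop
vertex 0.06 -1.502 -0.76
vertex -0.503 -1.782 -0.797
vertex -0.331 -1.29 -0.444
endloop
endfacet
facet normal 0.695 0.470 0.545
outer loop
vertex 0.06 -1.502 -0.76
vertex -0.331 -1.29 -0.444
vertex -0.017 -2.938 0.577
endloop
endfacet
facet normal -0.261 0.621 -0.739
outer loop
vertex -0.331 -1.29 -0.444
vertex -0.503 -1.782 -0.797
vertex -0.852 -1.448 -0.393
endloop
endfacet
facet normal -0.073 0.515 0.854
outer loop
vertex -0.331 -1.29 -0.444
vertex -0.852 -1.448 -0.393
vertex -0.017 -2.938 0.577
endloop
endfacet
facet normal -0.261 0.621 -0.739
outer loop
vertex -0.852 -1.448 -0.393
vertex -0.503 -1.782 -0.797
vertex -1.11 -1.859 -0.647
endloop
endfacet
facet normal -0.730 0.036 0.683
outer loop
vertex -0.852 -1.448 -0.393
vertex -1.11 -1.859 -0.647
vertex -0.017 -2.938 0.577
endloop
endfacet
facet normal -0.261 0.622 -0.739
outer loop
vertex -1.11 -1.859 -0.647
vertex -0.503 -1.782 -0.797
vertex -0.91 -2.211 -1.014
endloop
endfacet
facet normal -0.778 -0.608 0.159
outer loop
vertex -1.11 -1.859 -0.647
vertex -0.91 -2.211 -1.014
vertex -0.017 -2.938 0.577
endloop
endfacet
facet normal -0.261 0.621 -0.739
outer loop
vertex -0.91 -2.211 -1.014
vertex -0.503 -1.782 -0.797
vertex -0.403 -2.241 -1.218
endloop
endfacet
facet normal -0.184 -0.929 -0.321
outer loop
vertex -0.91 -2.211 -1.014
vertex -0.403 -2.241 -1.218
vertex -0.017 -2.938 0.577
endloop
endfacet
facet normal -0.261 0.621 -0.739
outer loop
vertex -0.403 -2.241 -1.218
vertex -0.503 -1.782 -0.797
vertex 0.028 -1.925 -1.105
endloop
endfacet
facet normal 0.608 -0.687 -0.398
outer loop
vertex -0.403 -2.241 -1.218
vertex 0.028 -1.925 -1.105
vertex -0.017 -2.938 0.577
endloop
endfacet
facet normal 0.222 0.864 -0.452
outer loop
vertex 4.378 -2.375 0.095
vertex 3.929 -2.448 -0.265
vertex 3.94 -2.181 0.25
endloop
endfacet
facet normal 0.364 0.082 0.928
outer loop
vertex 4.378 -2.375 0.095
vertex 3.94 -2.181 0.25
vertex 3.511 -4.072 0.585
endloop
endfacet
facet normal 0.222 0.864 -0.453
outer loop
vertex 3.94 -2.181 0.25
vertex 3.929 -2.448 -0.265
vertex 3.494 -2.189 0.016
endloop
endfacet
facet normal -0.453 0.254 0.855
outer loop
vertex 3.94 -2.181 0.25
vertex 3.494 -2.189 0.016
vertex 3.511 -4.072 0.585
endloop
endfacet
facet normal 0.223 0.864 -0.451
outer loop
vertex 3.494 -2.189 0.016
vertex 3.929 -2.448 -0.265
vertex 3.376 -2.391 -0.429
endloop
endfacet
facet normal -0.971 0.061 0.230
outer loop
vertex 3.494 -2.189 0.016
vertex 3.376 -2.391 -0.429
vertex 3.511 -4.072 0.585
endloop
endfacet
facet normal 0.223 0.863 -0.452
outer loop
vertex 3.376 -2.391 -0.429
vertex 3.929 -2.448 -0.265
vertex 3.675 -2.637 -0.751
endloop
endfacet
facet normal -0.805 -0.353 -0.478
outer loop
vertex 3.376 -2.391 -0.429
vertex 3.675 -2.637 -0.751
vertex 3.511 -4.072 0.585
endloop
endfacet
facet normal 0.223 0.863 -0.453
outer loop
vertex 3.675 -2.637 -0.751
vertex 3.929 -2.448 -0.265
vertex 4.166 -2.741 -0.707
endloop
endfacet
facet normal -0.077 -0.675 -0.734
outer loop
vertex 3.675 -2.637 -0.751
vertex 4.166 -2.741 -0.707
vertex 3.511 -4.072 0.585
endloop
endfacet
facet normal 0.223 0.863 -0.453
outer loop
vertex 4.166 -2.741 -0.707
vertex 3.929 -2.448 -0.265
vertex 4.478 -2.624 -0.33
endloop
endfacet
facet normal 0.665 -0.662 -0.345
outer loop
vertex 4.166 -2.741 -0.707
vertex 4.478 -2.624 -0.33
vertex 3.511 -4.072 0.585
endloop
endfacet
facet normal 0.223 0.863 -0.453
outer loop
vertex 4.478 -2.624 -0.33
vertex 3.929 -2.448 -0.265
vertex 4.378 -2.375 0.095
endloop
endfacet
facet normal 0.860 -0.326 0.393
outer loop
vertex 4.478 -2.624 -0.33
vertex 4.378 -2.375 0.095
vertex 3.511 -4.072 0.585
endloop
endfacet

endsolid


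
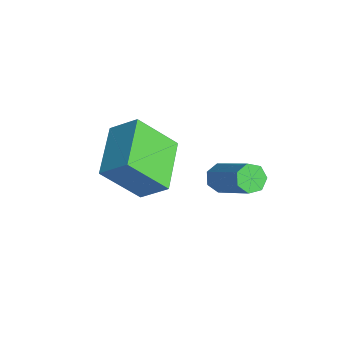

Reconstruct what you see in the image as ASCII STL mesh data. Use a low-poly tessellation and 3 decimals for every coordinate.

solid 
facet normal -0.827 0.505 0.247
outer loop
vertex 0.284 -3.574 0.665
vertex 0.887 -2.934 1.374
vertex 0.595 -2.428 -0.634
endloop
endfacet
facet normal -0.533 -0.567 -0.628
outer loop
vertex 2.133 -3.366 -1.094
vertex 0.284 -3.574 0.665
vertex 0.595 -2.428 -0.634
endloop
endfacet
facet normal -0.827 0.504 0.247
outer loop
vertex 0.595 -2.428 -0.634
vertex 0.887 -2.934 1.374
vertex 1.198 -1.787 0.075
endloop
endfacet
facet normal 0.176 0.651 -0.738
outer loop
vertex 1.198 -1.787 0.075
vertex 2.133 -3.366 -1.094
vertex 0.595 -2.428 -0.634
endloop
endfacet
facet normal -0.176 -0.651 0.738
outer loop
vertex 0.284 -3.574 0.665
vertex 2.425 -3.872 0.914
vertex 0.887 -2.934 1.374
endloop
endfacet
facet normal -0.534 -0.566 -0.628
outer loop
vertex 1.822 -4.513 0.205
vertex 0.284 -3.574 0.665
vertex 2.133 -3.366 -1.094
endloop
endfacet
facet normal -0.176 -0.651 0.738
outer loop
vertex 1.822 -4.513 0.205
vertex 2.425 -3.872 0.914
vertex 0.284 -3.574 0.665
endloop
endfacet
facet normal 0.533 0.567 0.628
outer loop
vertex 0.887 -2.934 1.374
vertex 2.425 -3.872 0.914
vertex 1.198 -1.787 0.075
endloop
endfacet
facet normal 0.177 0.651 -0.738
outer loop
vertex 2.736 -2.726 -0.385
vertex 2.133 -3.366 -1.094
vertex 1.198 -1.787 0.075
endloop
endfacet
facet normal 0.534 0.567 0.628
outer loop
vertex 1.198 -1.787 0.075
vertex 2.425 -3.872 0.914
vertex 2.736 -2.726 -0.385
endloop
endfacet
facet normal 0.827 -0.505 -0.248
outer loop
vertex 2.736 -2.726 -0.385
vertex 1.822 -4.513 0.205
vertex 2.133 -3.366 -1.094
endloop
endfacet
facet normal 0.827 -0.505 -0.247
outer loop
vertex 2.425 -3.872 0.914
vertex 1.822 -4.513 0.205
vertex 2.736 -2.726 -0.385
endloop
endfacet
facet normal -0.769 -0.162 -0.618
outer loop
vertex 1.595 -0.632 -2.421
vertex 1.269 -0.395 -2.077
vertex 1.543 -0.178 -2.475
endloop
endfacet
facet normal 0.629 -0.020 -0.777
outer loop
vertex 1.595 -0.632 -2.421
vertex 1.543 -0.178 -2.475
vertex 3.057 -0.323 -1.247
endloop
endfacet
facet normal 0.628 -0.022 -0.777
outer loop
vertex 3.057 -0.323 -1.247
vertex 1.543 -0.178 -2.475
vertex 3.005 0.131 -1.302
endloop
endfacet
facet normal 0.770 0.163 0.617
outer loop
vertex 3.057 -0.323 -1.247
vertex 3.005 0.131 -1.302
vertex 2.731 -0.085 -0.903
endloop
endfacet
facet normal -0.769 -0.162 -0.618
outer loop
vertex 1.543 -0.178 -2.475
vertex 1.269 -0.395 -2.077
vertex 1.285 0.113 -2.23
endloop
endfacet
facet normal 0.304 0.757 -0.579
outer loop
vertex 1.543 -0.178 -2.475
vertex 1.285 0.113 -2.23
vertex 3.005 0.131 -1.302
endloop
endfacet
facet normal 0.304 0.757 -0.579
outer loop
vertex 3.005 0.131 -1.302
vertex 1.285 0.113 -2.23
vertex 2.747 0.422 -1.057
endloop
endfacet
facet normal 0.770 0.163 0.617
outer loop
vertex 3.005 0.131 -1.302
vertex 2.747 0.422 -1.057
vertex 2.731 -0.085 -0.903
endloop
endfacet
facet normal -0.769 -0.162 -0.619
outer loop
vertex 1.285 0.113 -2.23
vertex 1.269 -0.395 -2.077
vertex 1.014 0.021 -1.869
endloop
endfacet
facet normal -0.251 0.966 0.058
outer loop
vertex 1.285 0.113 -2.23
vertex 1.014 0.021 -1.869
vertex 2.747 0.422 -1.057
endloop
endfacet
facet normal -0.250 0.967 0.057
outer loop
vertex 2.747 0.422 -1.057
vertex 1.014 0.021 -1.869
vertex 2.477 0.331 -0.696
endloop
endfacet
facet normal 0.770 0.163 0.617
outer loop
vertex 2.747 0.422 -1.057
vertex 2.477 0.331 -0.696
vertex 2.731 -0.085 -0.903
endloop
endfacet
facet normal -0.770 -0.163 -0.617
outer loop
vertex 1.014 0.021 -1.869
vertex 1.269 -0.395 -2.077
vertex 0.936 -0.383 -1.665
endloop
endfacet
facet normal -0.615 0.447 0.649
outer loop
vertex 1.014 0.021 -1.869
vertex 0.936 -0.383 -1.665
vertex 2.477 0.331 -0.696
endloop
endfacet
facet normal -0.615 0.448 0.648
outer loop
vertex 2.477 0.331 -0.696
vertex 0.936 -0.383 -1.665
vertex 2.398 -0.074 -0.491
endloop
endfacet
facet normal 0.770 0.163 0.618
outer loop
vertex 2.477 0.331 -0.696
vertex 2.398 -0.074 -0.491
vertex 2.731 -0.085 -0.903
endloop
endfacet
facet normal -0.770 -0.164 -0.617
outer loop
vertex 0.936 -0.383 -1.665
vertex 1.269 -0.395 -2.077
vertex 1.108 -0.796 -1.77
endloop
endfacet
facet normal -0.518 -0.407 0.752
outer loop
vertex 0.936 -0.383 -1.665
vertex 1.108 -0.796 -1.77
vertex 2.398 -0.074 -0.491
endloop
endfacet
facet normal -0.517 -0.408 0.752
outer loop
vertex 2.398 -0.074 -0.491
vertex 1.108 -0.796 -1.77
vertex 2.57 -0.487 -0.597
endloop
endfacet
facet normal 0.770 0.162 0.618
outer loop
vertex 2.398 -0.074 -0.491
vertex 2.57 -0.487 -0.597
vertex 2.731 -0.085 -0.903
endloop
endfacet
facet normal -0.771 -0.163 -0.616
outer loop
vertex 1.108 -0.796 -1.77
vertex 1.269 -0.395 -2.077
vertex 1.401 -0.907 -2.107
endloop
endfacet
facet normal -0.030 -0.957 0.289
outer loop
vertex 1.108 -0.796 -1.77
vertex 1.401 -0.907 -2.107
vertex 2.57 -0.487 -0.597
endloop
endfacet
facet normal -0.030 -0.957 0.290
outer loop
vertex 2.57 -0.487 -0.597
vertex 1.401 -0.907 -2.107
vertex 2.864 -0.598 -0.933
endloop
endfacet
facet normal 0.769 0.163 0.619
outer loop
vertex 2.57 -0.487 -0.597
vertex 2.864 -0.598 -0.933
vertex 2.731 -0.085 -0.903
endloop
endfacet
facet normal -0.770 -0.162 -0.618
outer loop
vertex 1.401 -0.907 -2.107
vertex 1.269 -0.395 -2.077
vertex 1.595 -0.632 -2.421
endloop
endfacet
facet normal 0.480 -0.785 -0.391
outer loop
vertex 1.401 -0.907 -2.107
vertex 1.595 -0.632 -2.421
vertex 2.864 -0.598 -0.933
endloop
endfacet
facet normal 0.480 -0.785 -0.392
outer loop
vertex 2.864 -0.598 -0.933
vertex 1.595 -0.632 -2.421
vertex 3.057 -0.323 -1.247
endloop
endfacet
facet normal 0.770 0.164 0.617
outer loop
vertex 2.864 -0.598 -0.933
vertex 3.057 -0.323 -1.247
vertex 2.731 -0.085 -0.903
endloop
endfacet

endsolid


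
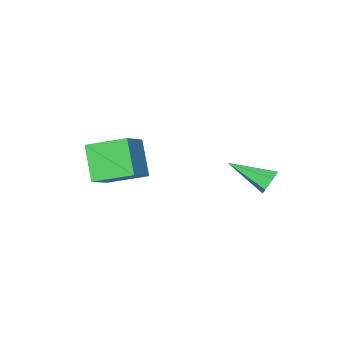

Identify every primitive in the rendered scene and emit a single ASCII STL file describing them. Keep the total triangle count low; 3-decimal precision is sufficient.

solid 
facet normal -0.735 -0.456 -0.502
outer loop
vertex 3.613 -4.091 0.424
vertex 2.322 -2.746 1.092
vertex 3.985 -2.946 -1.161
endloop
endfacet
facet normal 0.652 -0.679 -0.338
outer loop
vertex 5.198 -2.194 -0.332
vertex 3.613 -4.091 0.424
vertex 3.985 -2.946 -1.161
endloop
endfacet
facet normal -0.735 -0.455 -0.502
outer loop
vertex 3.985 -2.946 -1.161
vertex 2.322 -2.746 1.092
vertex 2.695 -1.601 -0.492
endloop
endfacet
facet normal 0.187 0.576 -0.796
outer loop
vertex 2.695 -1.601 -0.492
vertex 5.198 -2.194 -0.332
vertex 3.985 -2.946 -1.161
endloop
endfacet
facet normal -0.187 -0.575 0.796
outer loop
vertex 3.613 -4.091 0.424
vertex 3.535 -1.994 1.921
vertex 2.322 -2.746 1.092
endloop
endfacet
facet normal 0.652 -0.679 -0.337
outer loop
vertex 4.825 -3.339 1.252
vertex 3.613 -4.091 0.424
vertex 5.198 -2.194 -0.332
endloop
endfacet
facet normal -0.187 -0.575 0.796
outer loop
vertex 4.825 -3.339 1.252
vertex 3.535 -1.994 1.921
vertex 3.613 -4.091 0.424
endloop
endfacet
facet normal -0.652 0.679 0.338
outer loop
vertex 2.322 -2.746 1.092
vertex 3.535 -1.994 1.921
vertex 2.695 -1.601 -0.492
endloop
endfacet
facet normal 0.187 0.575 -0.796
outer loop
vertex 3.907 -0.849 0.336
vertex 5.198 -2.194 -0.332
vertex 2.695 -1.601 -0.492
endloop
endfacet
facet normal -0.652 0.679 0.338
outer loop
vertex 2.695 -1.601 -0.492
vertex 3.535 -1.994 1.921
vertex 3.907 -0.849 0.336
endloop
endfacet
facet normal 0.735 0.456 0.502
outer loop
vertex 3.907 -0.849 0.336
vertex 4.825 -3.339 1.252
vertex 5.198 -2.194 -0.332
endloop
endfacet
facet normal 0.735 0.456 0.502
outer loop
vertex 3.535 -1.994 1.921
vertex 4.825 -3.339 1.252
vertex 3.907 -0.849 0.336
endloop
endfacet
facet normal -0.565 0.715 -0.411
outer loop
vertex -0.28 2.571 -0.42
vertex -0.644 2.6 0.13
vertex -0.111 2.984 0.066
endloop
endfacet
facet normal 0.908 0.105 -0.405
outer loop
vertex -0.28 2.571 -0.42
vertex -0.111 2.984 0.066
vertex 0.504 1.14 0.97
endloop
endfacet
facet normal -0.565 0.715 -0.413
outer loop
vertex -0.111 2.984 0.066
vertex -0.644 2.6 0.13
vertex -0.475 3.014 0.616
endloop
endfacet
facet normal 0.745 0.477 0.467
outer loop
vertex -0.111 2.984 0.066
vertex -0.475 3.014 0.616
vertex 0.504 1.14 0.97
endloop
endfacet
facet normal -0.563 0.715 -0.414
outer loop
vertex -0.475 3.014 0.616
vertex -0.644 2.6 0.13
vertex -1.009 2.63 0.679
endloop
endfacet
facet normal -0.013 0.179 0.984
outer loop
vertex -0.475 3.014 0.616
vertex -1.009 2.63 0.679
vertex 0.504 1.14 0.97
endloop
endfacet
facet normal -0.562 0.716 -0.413
outer loop
vertex -1.009 2.63 0.679
vertex -0.644 2.6 0.13
vertex -1.178 2.217 0.193
endloop
endfacet
facet normal -0.604 -0.491 0.627
outer loop
vertex -1.009 2.63 0.679
vertex -1.178 2.217 0.193
vertex 0.504 1.14 0.97
endloop
endfacet
facet normal -0.563 0.717 -0.412
outer loop
vertex -1.178 2.217 0.193
vertex -0.644 2.6 0.13
vertex -0.814 2.187 -0.357
endloop
endfacet
facet normal -0.440 -0.864 -0.244
outer loop
vertex -1.178 2.217 0.193
vertex -0.814 2.187 -0.357
vertex 0.504 1.14 0.97
endloop
endfacet
facet normal -0.564 0.717 -0.411
outer loop
vertex -0.814 2.187 -0.357
vertex -0.644 2.6 0.13
vertex -0.28 2.571 -0.42
endloop
endfacet
facet normal 0.317 -0.566 -0.761
outer loop
vertex -0.814 2.187 -0.357
vertex -0.28 2.571 -0.42
vertex 0.504 1.14 0.97
endloop
endfacet

endsolid


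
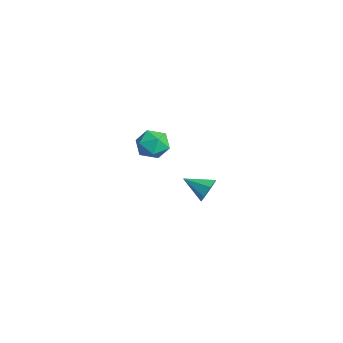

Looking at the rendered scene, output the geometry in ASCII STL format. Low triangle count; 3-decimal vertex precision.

solid 
facet normal 0.563 0.730 -0.387
outer loop
vertex 4.529 0.379 -1.429
vertex 4.084 0.46 -1.923
vertex 4.104 0.762 -1.325
endloop
endfacet
facet normal 0.104 -0.152 0.983
outer loop
vertex 4.529 0.379 -1.429
vertex 4.104 0.762 -1.325
vertex 3.376 -0.46 -1.437
endloop
endfacet
facet normal 0.563 0.730 -0.388
outer loop
vertex 4.104 0.762 -1.325
vertex 4.084 0.46 -1.923
vertex 3.664 0.917 -1.672
endloop
endfacet
facet normal -0.544 0.250 0.801
outer loop
vertex 4.104 0.762 -1.325
vertex 3.664 0.917 -1.672
vertex 3.376 -0.46 -1.437
endloop
endfacet
facet normal 0.564 0.730 -0.386
outer loop
vertex 3.664 0.917 -1.672
vertex 4.084 0.46 -1.923
vertex 3.54 0.729 -2.208
endloop
endfacet
facet normal -0.963 0.226 0.144
outer loop
vertex 3.664 0.917 -1.672
vertex 3.54 0.729 -2.208
vertex 3.376 -0.46 -1.437
endloop
endfacet
facet normal 0.563 0.731 -0.385
outer loop
vertex 3.54 0.729 -2.208
vertex 4.084 0.46 -1.923
vertex 3.827 0.338 -2.53
endloop
endfacet
facet normal -0.842 -0.207 -0.499
outer loop
vertex 3.54 0.729 -2.208
vertex 3.827 0.338 -2.53
vertex 3.376 -0.46 -1.437
endloop
endfacet
facet normal 0.563 0.732 -0.385
outer loop
vertex 3.827 0.338 -2.53
vertex 4.084 0.46 -1.923
vertex 4.307 0.04 -2.395
endloop
endfacet
facet normal -0.269 -0.722 -0.638
outer loop
vertex 3.827 0.338 -2.53
vertex 4.307 0.04 -2.395
vertex 3.376 -0.46 -1.437
endloop
endfacet
facet normal 0.562 0.732 -0.386
outer loop
vertex 4.307 0.04 -2.395
vertex 4.084 0.46 -1.923
vertex 4.62 0.058 -1.905
endloop
endfacet
facet normal 0.323 -0.931 -0.172
outer loop
vertex 4.307 0.04 -2.395
vertex 4.62 0.058 -1.905
vertex 3.376 -0.46 -1.437
endloop
endfacet
facet normal 0.562 0.732 -0.386
outer loop
vertex 4.62 0.058 -1.905
vertex 4.084 0.46 -1.923
vertex 4.529 0.379 -1.429
endloop
endfacet
facet normal 0.489 -0.677 0.550
outer loop
vertex 4.62 0.058 -1.905
vertex 4.529 0.379 -1.429
vertex 3.376 -0.46 -1.437
endloop
endfacet
facet normal 0.050 0.293 0.955
outer loop
vertex -2.098 0.509 -2.021
vertex -2.279 -0.325 -1.756
vertex -1.432 -0.069 -1.879
endloop
endfacet
facet normal 0.481 0.688 0.544
outer loop
vertex -2.098 0.509 -2.021
vertex -1.432 -0.069 -1.879
vertex -1.407 0.474 -2.587
endloop
endfacet
facet normal 0.082 0.996 0.039
outer loop
vertex -2.098 0.509 -2.021
vertex -1.407 0.474 -2.587
vertex -2.24 0.555 -2.903
endloop
endfacet
facet normal -0.595 0.792 0.137
outer loop
vertex -2.098 0.509 -2.021
vertex -2.24 0.555 -2.903
vertex -2.779 0.061 -2.388
endloop
endfacet
facet normal -0.614 0.357 0.704
outer loop
vertex -2.098 0.509 -2.021
vertex -2.779 0.061 -2.388
vertex -2.279 -0.325 -1.756
endloop
endfacet
facet normal 0.942 0.249 0.224
outer loop
vertex -1.407 0.474 -2.587
vertex -1.432 -0.069 -1.879
vertex -1.161 -0.381 -2.672
endloop
endfacet
facet normal 0.246 -0.388 0.888
outer loop
vertex -1.432 -0.069 -1.879
vertex -2.279 -0.325 -1.756
vertex -1.7 -0.875 -2.157
endloop
endfacet
facet normal -0.829 -0.286 0.481
outer loop
vertex -2.279 -0.325 -1.756
vertex -2.779 0.061 -2.388
vertex -2.533 -0.794 -2.473
endloop
endfacet
facet normal -0.798 0.416 -0.436
outer loop
vertex -2.779 0.061 -2.388
vertex -2.24 0.555 -2.903
vertex -2.508 -0.251 -3.181
endloop
endfacet
facet normal 0.298 0.747 -0.594
outer loop
vertex -2.24 0.555 -2.903
vertex -1.407 0.474 -2.587
vertex -1.661 0.005 -3.304
endloop
endfacet
facet normal 0.595 -0.792 -0.137
outer loop
vertex -1.842 -0.829 -3.039
vertex -1.161 -0.381 -2.672
vertex -1.7 -0.875 -2.157
endloop
endfacet
facet normal -0.082 -0.996 -0.039
outer loop
vertex -1.842 -0.829 -3.039
vertex -1.7 -0.875 -2.157
vertex -2.533 -0.794 -2.473
endloop
endfacet
facet normal -0.481 -0.688 -0.544
outer loop
vertex -1.842 -0.829 -3.039
vertex -2.533 -0.794 -2.473
vertex -2.508 -0.251 -3.181
endloop
endfacet
facet normal -0.050 -0.293 -0.955
outer loop
vertex -1.842 -0.829 -3.039
vertex -2.508 -0.251 -3.181
vertex -1.661 0.005 -3.304
endloop
endfacet
facet normal 0.614 -0.357 -0.704
outer loop
vertex -1.842 -0.829 -3.039
vertex -1.661 0.005 -3.304
vertex -1.161 -0.381 -2.672
endloop
endfacet
facet normal 0.798 -0.416 0.436
outer loop
vertex -1.7 -0.875 -2.157
vertex -1.161 -0.381 -2.672
vertex -1.432 -0.069 -1.879
endloop
endfacet
facet normal -0.298 -0.747 0.594
outer loop
vertex -2.533 -0.794 -2.473
vertex -1.7 -0.875 -2.157
vertex -2.279 -0.325 -1.756
endloop
endfacet
facet normal -0.942 -0.249 -0.224
outer loop
vertex -2.508 -0.251 -3.181
vertex -2.533 -0.794 -2.473
vertex -2.779 0.061 -2.388
endloop
endfacet
facet normal -0.246 0.388 -0.888
outer loop
vertex -1.661 0.005 -3.304
vertex -2.508 -0.251 -3.181
vertex -2.24 0.555 -2.903
endloop
endfacet
facet normal 0.829 0.286 -0.481
outer loop
vertex -1.161 -0.381 -2.672
vertex -1.661 0.005 -3.304
vertex -1.407 0.474 -2.587
endloop
endfacet

endsolid


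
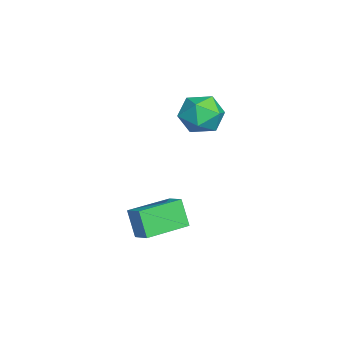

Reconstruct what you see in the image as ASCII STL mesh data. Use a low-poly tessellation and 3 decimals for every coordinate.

solid 
facet normal -0.028 0.880 0.473
outer loop
vertex -0.728 0.595 1.155
vertex -0.697 0.088 2.1
vertex 0.216 0.377 1.616
endloop
endfacet
facet normal 0.295 0.942 -0.159
outer loop
vertex -0.728 0.595 1.155
vertex 0.216 0.377 1.616
vertex 0.09 0.238 0.56
endloop
endfacet
facet normal -0.164 0.730 -0.663
outer loop
vertex -0.728 0.595 1.155
vertex 0.09 0.238 0.56
vertex -0.9 -0.138 0.391
endloop
endfacet
facet normal -0.771 0.537 -0.342
outer loop
vertex -0.728 0.595 1.155
vertex -0.9 -0.138 0.391
vertex -1.386 -0.23 1.343
endloop
endfacet
facet normal -0.687 0.630 0.361
outer loop
vertex -0.728 0.595 1.155
vertex -1.386 -0.23 1.343
vertex -0.697 0.088 2.1
endloop
endfacet
facet normal 0.852 0.495 -0.167
outer loop
vertex 0.09 0.238 0.56
vertex 0.216 0.377 1.616
vertex 0.626 -0.49 1.137
endloop
endfacet
facet normal 0.329 0.397 0.857
outer loop
vertex 0.216 0.377 1.616
vertex -0.697 0.088 2.1
vertex 0.14 -0.582 2.089
endloop
endfacet
facet normal -0.738 -0.008 0.675
outer loop
vertex -0.697 0.088 2.1
vertex -1.386 -0.23 1.343
vertex -0.85 -0.958 1.92
endloop
endfacet
facet normal -0.873 -0.158 -0.461
outer loop
vertex -1.386 -0.23 1.343
vertex -0.9 -0.138 0.391
vertex -0.976 -1.097 0.864
endloop
endfacet
facet normal 0.110 0.153 -0.982
outer loop
vertex -0.9 -0.138 0.391
vertex 0.09 0.238 0.56
vertex -0.063 -0.808 0.38
endloop
endfacet
facet normal 0.771 -0.537 0.342
outer loop
vertex -0.032 -1.315 1.325
vertex 0.626 -0.49 1.137
vertex 0.14 -0.582 2.089
endloop
endfacet
facet normal 0.164 -0.730 0.663
outer loop
vertex -0.032 -1.315 1.325
vertex 0.14 -0.582 2.089
vertex -0.85 -0.958 1.92
endloop
endfacet
facet normal -0.295 -0.942 0.159
outer loop
vertex -0.032 -1.315 1.325
vertex -0.85 -0.958 1.92
vertex -0.976 -1.097 0.864
endloop
endfacet
facet normal 0.028 -0.880 -0.473
outer loop
vertex -0.032 -1.315 1.325
vertex -0.976 -1.097 0.864
vertex -0.063 -0.808 0.38
endloop
endfacet
facet normal 0.687 -0.630 -0.361
outer loop
vertex -0.032 -1.315 1.325
vertex -0.063 -0.808 0.38
vertex 0.626 -0.49 1.137
endloop
endfacet
facet normal 0.873 0.158 0.461
outer loop
vertex 0.14 -0.582 2.089
vertex 0.626 -0.49 1.137
vertex 0.216 0.377 1.616
endloop
endfacet
facet normal -0.110 -0.153 0.982
outer loop
vertex -0.85 -0.958 1.92
vertex 0.14 -0.582 2.089
vertex -0.697 0.088 2.1
endloop
endfacet
facet normal -0.852 -0.495 0.167
outer loop
vertex -0.976 -1.097 0.864
vertex -0.85 -0.958 1.92
vertex -1.386 -0.23 1.343
endloop
endfacet
facet normal -0.329 -0.397 -0.857
outer loop
vertex -0.063 -0.808 0.38
vertex -0.976 -1.097 0.864
vertex -0.9 -0.138 0.391
endloop
endfacet
facet normal 0.738 0.008 -0.675
outer loop
vertex 0.626 -0.49 1.137
vertex -0.063 -0.808 0.38
vertex 0.09 0.238 0.56
endloop
endfacet
facet normal -0.730 -0.520 -0.443
outer loop
vertex 1.421 -3.299 -3.353
vertex 0.252 -1.627 -3.39
vertex 1.934 -2.967 -4.59
endloop
endfacet
facet normal 0.573 -0.820 0.018
outer loop
vertex 2.628 -2.473 -4.17
vertex 1.421 -3.299 -3.353
vertex 1.934 -2.967 -4.59
endloop
endfacet
facet normal -0.730 -0.521 -0.442
outer loop
vertex 1.934 -2.967 -4.59
vertex 0.252 -1.627 -3.39
vertex 0.765 -1.296 -4.627
endloop
endfacet
facet normal 0.372 0.240 -0.897
outer loop
vertex 0.765 -1.296 -4.627
vertex 2.628 -2.473 -4.17
vertex 1.934 -2.967 -4.59
endloop
endfacet
facet normal -0.372 -0.240 0.897
outer loop
vertex 1.421 -3.299 -3.353
vertex 0.946 -1.133 -2.97
vertex 0.252 -1.627 -3.39
endloop
endfacet
facet normal 0.573 -0.819 0.018
outer loop
vertex 2.115 -2.804 -2.933
vertex 1.421 -3.299 -3.353
vertex 2.628 -2.473 -4.17
endloop
endfacet
facet normal -0.372 -0.240 0.897
outer loop
vertex 2.115 -2.804 -2.933
vertex 0.946 -1.133 -2.97
vertex 1.421 -3.299 -3.353
endloop
endfacet
facet normal -0.573 0.820 -0.018
outer loop
vertex 0.252 -1.627 -3.39
vertex 0.946 -1.133 -2.97
vertex 0.765 -1.296 -4.627
endloop
endfacet
facet normal 0.372 0.240 -0.897
outer loop
vertex 1.459 -0.801 -4.207
vertex 2.628 -2.473 -4.17
vertex 0.765 -1.296 -4.627
endloop
endfacet
facet normal -0.573 0.819 -0.018
outer loop
vertex 0.765 -1.296 -4.627
vertex 0.946 -1.133 -2.97
vertex 1.459 -0.801 -4.207
endloop
endfacet
facet normal 0.730 0.520 0.442
outer loop
vertex 1.459 -0.801 -4.207
vertex 2.115 -2.804 -2.933
vertex 2.628 -2.473 -4.17
endloop
endfacet
facet normal 0.730 0.521 0.443
outer loop
vertex 0.946 -1.133 -2.97
vertex 2.115 -2.804 -2.933
vertex 1.459 -0.801 -4.207
endloop
endfacet

endsolid


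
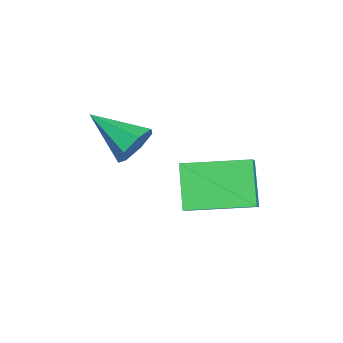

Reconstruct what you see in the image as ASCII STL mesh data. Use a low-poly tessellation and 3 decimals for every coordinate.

solid 
facet normal 0.390 0.832 -0.395
outer loop
vertex 1.898 -0.462 2.945
vertex 1.549 -0.606 2.297
vertex 1.3 -0.211 2.884
endloop
endfacet
facet normal -0.072 0.070 0.995
outer loop
vertex 1.898 -0.462 2.945
vertex 1.3 -0.211 2.884
vertex 0.871 -2.054 2.983
endloop
endfacet
facet normal 0.389 0.832 -0.395
outer loop
vertex 1.3 -0.211 2.884
vertex 1.549 -0.606 2.297
vertex 0.89 -0.258 2.381
endloop
endfacet
facet normal -0.767 0.211 0.606
outer loop
vertex 1.3 -0.211 2.884
vertex 0.89 -0.258 2.381
vertex 0.871 -2.054 2.983
endloop
endfacet
facet normal 0.389 0.833 -0.394
outer loop
vertex 0.89 -0.258 2.381
vertex 1.549 -0.606 2.297
vertex 0.976 -0.566 1.815
endloop
endfacet
facet normal -0.991 -0.034 -0.132
outer loop
vertex 0.89 -0.258 2.381
vertex 0.976 -0.566 1.815
vertex 0.871 -2.054 2.983
endloop
endfacet
facet normal 0.390 0.832 -0.394
outer loop
vertex 0.976 -0.566 1.815
vertex 1.549 -0.606 2.297
vertex 1.494 -0.905 1.611
endloop
endfacet
facet normal -0.575 -0.480 -0.663
outer loop
vertex 0.976 -0.566 1.815
vertex 1.494 -0.905 1.611
vertex 0.871 -2.054 2.983
endloop
endfacet
facet normal 0.390 0.832 -0.394
outer loop
vertex 1.494 -0.905 1.611
vertex 1.549 -0.606 2.297
vertex 2.053 -1.018 1.925
endloop
endfacet
facet normal 0.169 -0.792 -0.586
outer loop
vertex 1.494 -0.905 1.611
vertex 2.053 -1.018 1.925
vertex 0.871 -2.054 2.983
endloop
endfacet
facet normal 0.389 0.832 -0.395
outer loop
vertex 2.053 -1.018 1.925
vertex 1.549 -0.606 2.297
vertex 2.233 -0.821 2.518
endloop
endfacet
facet normal 0.678 -0.734 0.038
outer loop
vertex 2.053 -1.018 1.925
vertex 2.233 -0.821 2.518
vertex 0.871 -2.054 2.983
endloop
endfacet
facet normal 0.389 0.832 -0.395
outer loop
vertex 2.233 -0.821 2.518
vertex 1.549 -0.606 2.297
vertex 1.898 -0.462 2.945
endloop
endfacet
facet normal 0.571 -0.351 0.743
outer loop
vertex 2.233 -0.821 2.518
vertex 1.898 -0.462 2.945
vertex 0.871 -2.054 2.983
endloop
endfacet
facet normal -0.636 -0.164 0.754
outer loop
vertex -0.277 0.329 0.221
vertex -0.558 2.459 0.447
vertex -1.258 0.289 -0.616
endloop
endfacet
facet normal 0.130 -0.986 -0.105
outer loop
vertex -0.202 0.561 -1.867
vertex -0.277 0.329 0.221
vertex -1.258 0.289 -0.616
endloop
endfacet
facet normal -0.636 -0.164 0.754
outer loop
vertex -1.258 0.289 -0.616
vertex -0.558 2.459 0.447
vertex -1.539 2.419 -0.39
endloop
endfacet
facet normal -0.760 -0.031 -0.649
outer loop
vertex -1.539 2.419 -0.39
vertex -0.202 0.561 -1.867
vertex -1.258 0.289 -0.616
endloop
endfacet
facet normal 0.760 0.031 0.649
outer loop
vertex -0.277 0.329 0.221
vertex 0.498 2.731 -0.804
vertex -0.558 2.459 0.447
endloop
endfacet
facet normal 0.130 -0.986 -0.105
outer loop
vertex 0.779 0.601 -1.03
vertex -0.277 0.329 0.221
vertex -0.202 0.561 -1.867
endloop
endfacet
facet normal 0.760 0.031 0.649
outer loop
vertex 0.779 0.601 -1.03
vertex 0.498 2.731 -0.804
vertex -0.277 0.329 0.221
endloop
endfacet
facet normal -0.130 0.986 0.105
outer loop
vertex -0.558 2.459 0.447
vertex 0.498 2.731 -0.804
vertex -1.539 2.419 -0.39
endloop
endfacet
facet normal -0.760 -0.031 -0.649
outer loop
vertex -0.483 2.691 -1.641
vertex -0.202 0.561 -1.867
vertex -1.539 2.419 -0.39
endloop
endfacet
facet normal -0.130 0.986 0.105
outer loop
vertex -1.539 2.419 -0.39
vertex 0.498 2.731 -0.804
vertex -0.483 2.691 -1.641
endloop
endfacet
facet normal 0.636 0.164 -0.754
outer loop
vertex -0.483 2.691 -1.641
vertex 0.779 0.601 -1.03
vertex -0.202 0.561 -1.867
endloop
endfacet
facet normal 0.636 0.164 -0.754
outer loop
vertex 0.498 2.731 -0.804
vertex 0.779 0.601 -1.03
vertex -0.483 2.691 -1.641
endloop
endfacet

endsolid


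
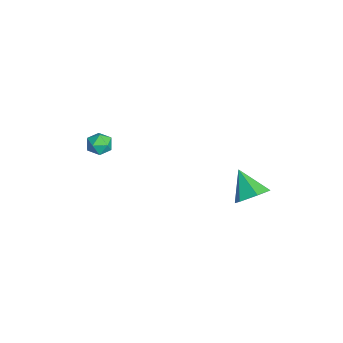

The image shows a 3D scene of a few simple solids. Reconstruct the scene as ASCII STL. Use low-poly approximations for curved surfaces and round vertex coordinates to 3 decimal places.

solid 
facet normal -0.979 0.033 -0.201
outer loop
vertex -1.671 -3.436 -0.837
vertex -1.702 -4.117 -0.797
vertex -1.804 -3.737 -0.239
endloop
endfacet
facet normal -0.770 0.622 0.141
outer loop
vertex -1.671 -3.436 -0.837
vertex -1.804 -3.737 -0.239
vertex -1.378 -3.203 -0.265
endloop
endfacet
facet normal -0.259 0.934 -0.248
outer loop
vertex -1.671 -3.436 -0.837
vertex -1.378 -3.203 -0.265
vertex -1.012 -3.254 -0.84
endloop
endfacet
facet normal -0.152 0.537 -0.830
outer loop
vertex -1.671 -3.436 -0.837
vertex -1.012 -3.254 -0.84
vertex -1.212 -3.819 -1.169
endloop
endfacet
facet normal -0.597 -0.020 -0.802
outer loop
vertex -1.671 -3.436 -0.837
vertex -1.212 -3.819 -1.169
vertex -1.702 -4.117 -0.797
endloop
endfacet
facet normal -0.485 0.424 0.764
outer loop
vertex -1.378 -3.203 -0.265
vertex -1.804 -3.737 -0.239
vertex -1.228 -3.741 0.129
endloop
endfacet
facet normal -0.822 -0.529 0.210
outer loop
vertex -1.804 -3.737 -0.239
vertex -1.702 -4.117 -0.797
vertex -1.428 -4.306 -0.2
endloop
endfacet
facet normal -0.204 -0.615 -0.762
outer loop
vertex -1.702 -4.117 -0.797
vertex -1.212 -3.819 -1.169
vertex -1.062 -4.357 -0.775
endloop
endfacet
facet normal 0.517 0.287 -0.806
outer loop
vertex -1.212 -3.819 -1.169
vertex -1.012 -3.254 -0.84
vertex -0.636 -3.823 -0.801
endloop
endfacet
facet normal 0.344 0.929 0.136
outer loop
vertex -1.012 -3.254 -0.84
vertex -1.378 -3.203 -0.265
vertex -0.738 -3.443 -0.243
endloop
endfacet
facet normal 0.152 -0.537 0.830
outer loop
vertex -0.769 -4.124 -0.203
vertex -1.228 -3.741 0.129
vertex -1.428 -4.306 -0.2
endloop
endfacet
facet normal 0.259 -0.934 0.248
outer loop
vertex -0.769 -4.124 -0.203
vertex -1.428 -4.306 -0.2
vertex -1.062 -4.357 -0.775
endloop
endfacet
facet normal 0.770 -0.622 -0.141
outer loop
vertex -0.769 -4.124 -0.203
vertex -1.062 -4.357 -0.775
vertex -0.636 -3.823 -0.801
endloop
endfacet
facet normal 0.979 -0.033 0.201
outer loop
vertex -0.769 -4.124 -0.203
vertex -0.636 -3.823 -0.801
vertex -0.738 -3.443 -0.243
endloop
endfacet
facet normal 0.597 0.020 0.802
outer loop
vertex -0.769 -4.124 -0.203
vertex -0.738 -3.443 -0.243
vertex -1.228 -3.741 0.129
endloop
endfacet
facet normal -0.517 -0.287 0.806
outer loop
vertex -1.428 -4.306 -0.2
vertex -1.228 -3.741 0.129
vertex -1.804 -3.737 -0.239
endloop
endfacet
facet normal -0.344 -0.929 -0.136
outer loop
vertex -1.062 -4.357 -0.775
vertex -1.428 -4.306 -0.2
vertex -1.702 -4.117 -0.797
endloop
endfacet
facet normal 0.485 -0.424 -0.764
outer loop
vertex -0.636 -3.823 -0.801
vertex -1.062 -4.357 -0.775
vertex -1.212 -3.819 -1.169
endloop
endfacet
facet normal 0.822 0.529 -0.210
outer loop
vertex -0.738 -3.443 -0.243
vertex -0.636 -3.823 -0.801
vertex -1.012 -3.254 -0.84
endloop
endfacet
facet normal 0.204 0.615 0.762
outer loop
vertex -1.228 -3.741 0.129
vertex -0.738 -3.443 -0.243
vertex -1.378 -3.203 -0.265
endloop
endfacet
facet normal 0.683 0.302 -0.665
outer loop
vertex 4.769 1.7 0.151
vertex 4.252 2.361 -0.079
vertex 4.831 2.464 0.562
endloop
endfacet
facet normal 0.351 -0.466 0.813
outer loop
vertex 4.769 1.7 0.151
vertex 4.831 2.464 0.562
vertex 3.208 1.899 0.939
endloop
endfacet
facet normal 0.683 0.302 -0.665
outer loop
vertex 4.831 2.464 0.562
vertex 4.252 2.361 -0.079
vertex 4.315 3.125 0.333
endloop
endfacet
facet normal 0.081 0.382 0.921
outer loop
vertex 4.831 2.464 0.562
vertex 4.315 3.125 0.333
vertex 3.208 1.899 0.939
endloop
endfacet
facet normal 0.683 0.302 -0.665
outer loop
vertex 4.315 3.125 0.333
vertex 4.252 2.361 -0.079
vertex 3.736 3.023 -0.308
endloop
endfacet
facet normal -0.572 0.715 0.403
outer loop
vertex 4.315 3.125 0.333
vertex 3.736 3.023 -0.308
vertex 3.208 1.899 0.939
endloop
endfacet
facet normal 0.683 0.302 -0.665
outer loop
vertex 3.736 3.023 -0.308
vertex 4.252 2.361 -0.079
vertex 3.673 2.259 -0.72
endloop
endfacet
facet normal -0.954 0.200 -0.224
outer loop
vertex 3.736 3.023 -0.308
vertex 3.673 2.259 -0.72
vertex 3.208 1.899 0.939
endloop
endfacet
facet normal 0.683 0.302 -0.665
outer loop
vertex 3.673 2.259 -0.72
vertex 4.252 2.361 -0.079
vertex 4.19 1.597 -0.49
endloop
endfacet
facet normal -0.684 -0.650 -0.333
outer loop
vertex 3.673 2.259 -0.72
vertex 4.19 1.597 -0.49
vertex 3.208 1.899 0.939
endloop
endfacet
facet normal 0.683 0.302 -0.665
outer loop
vertex 4.19 1.597 -0.49
vertex 4.252 2.361 -0.079
vertex 4.769 1.7 0.151
endloop
endfacet
facet normal -0.031 -0.982 0.186
outer loop
vertex 4.19 1.597 -0.49
vertex 4.769 1.7 0.151
vertex 3.208 1.899 0.939
endloop
endfacet

endsolid


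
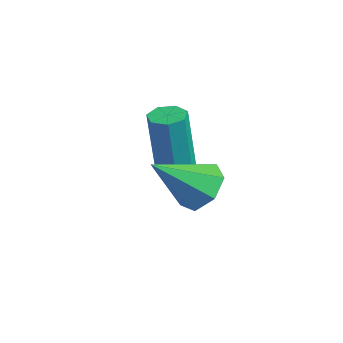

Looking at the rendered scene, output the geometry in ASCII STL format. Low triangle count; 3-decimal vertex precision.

solid 
facet normal -0.048 0.131 -0.990
outer loop
vertex 0.613 2.898 -2.639
vertex 0.12 3.086 -2.59
vertex 0.578 3.352 -2.577
endloop
endfacet
facet normal 0.996 0.082 -0.038
outer loop
vertex 0.613 2.898 -2.639
vertex 0.578 3.352 -2.577
vertex 0.713 2.626 -0.599
endloop
endfacet
facet normal 0.996 0.082 -0.038
outer loop
vertex 0.713 2.626 -0.599
vertex 0.578 3.352 -2.577
vertex 0.678 3.081 -0.537
endloop
endfacet
facet normal 0.048 -0.131 0.990
outer loop
vertex 0.713 2.626 -0.599
vertex 0.678 3.081 -0.537
vertex 0.22 2.814 -0.55
endloop
endfacet
facet normal -0.049 0.133 -0.990
outer loop
vertex 0.578 3.352 -2.577
vertex 0.12 3.086 -2.59
vertex 0.198 3.606 -2.524
endloop
endfacet
facet normal 0.562 0.823 0.082
outer loop
vertex 0.578 3.352 -2.577
vertex 0.198 3.606 -2.524
vertex 0.678 3.081 -0.537
endloop
endfacet
facet normal 0.560 0.824 0.082
outer loop
vertex 0.678 3.081 -0.537
vertex 0.198 3.606 -2.524
vertex 0.298 3.334 -0.485
endloop
endfacet
facet normal 0.048 -0.131 0.990
outer loop
vertex 0.678 3.081 -0.537
vertex 0.298 3.334 -0.485
vertex 0.22 2.814 -0.55
endloop
endfacet
facet normal -0.049 0.133 -0.990
outer loop
vertex 0.198 3.606 -2.524
vertex 0.12 3.086 -2.59
vertex -0.241 3.468 -2.521
endloop
endfacet
facet normal -0.296 0.945 0.141
outer loop
vertex 0.198 3.606 -2.524
vertex -0.241 3.468 -2.521
vertex 0.298 3.334 -0.485
endloop
endfacet
facet normal -0.296 0.945 0.141
outer loop
vertex 0.298 3.334 -0.485
vertex -0.241 3.468 -2.521
vertex -0.141 3.196 -0.482
endloop
endfacet
facet normal 0.048 -0.131 0.990
outer loop
vertex 0.298 3.334 -0.485
vertex -0.141 3.196 -0.482
vertex 0.22 2.814 -0.55
endloop
endfacet
facet normal -0.049 0.133 -0.990
outer loop
vertex -0.241 3.468 -2.521
vertex 0.12 3.086 -2.59
vertex -0.408 3.042 -2.57
endloop
endfacet
facet normal -0.931 0.354 0.093
outer loop
vertex -0.241 3.468 -2.521
vertex -0.408 3.042 -2.57
vertex -0.141 3.196 -0.482
endloop
endfacet
facet normal -0.930 0.355 0.093
outer loop
vertex -0.141 3.196 -0.482
vertex -0.408 3.042 -2.57
vertex -0.308 2.771 -0.53
endloop
endfacet
facet normal 0.048 -0.131 0.990
outer loop
vertex -0.141 3.196 -0.482
vertex -0.308 2.771 -0.53
vertex 0.22 2.814 -0.55
endloop
endfacet
facet normal -0.048 0.130 -0.990
outer loop
vertex -0.408 3.042 -2.57
vertex 0.12 3.086 -2.59
vertex -0.177 2.649 -2.633
endloop
endfacet
facet normal -0.864 -0.504 -0.025
outer loop
vertex -0.408 3.042 -2.57
vertex -0.177 2.649 -2.633
vertex -0.308 2.771 -0.53
endloop
endfacet
facet normal -0.864 -0.504 -0.025
outer loop
vertex -0.308 2.771 -0.53
vertex -0.177 2.649 -2.633
vertex -0.077 2.378 -0.594
endloop
endfacet
facet normal 0.048 -0.133 0.990
outer loop
vertex -0.308 2.771 -0.53
vertex -0.077 2.378 -0.594
vertex 0.22 2.814 -0.55
endloop
endfacet
facet normal -0.049 0.131 -0.990
outer loop
vertex -0.177 2.649 -2.633
vertex 0.12 3.086 -2.59
vertex 0.277 2.585 -2.664
endloop
endfacet
facet normal -0.147 -0.981 -0.123
outer loop
vertex -0.177 2.649 -2.633
vertex 0.277 2.585 -2.664
vertex -0.077 2.378 -0.594
endloop
endfacet
facet normal -0.147 -0.981 -0.123
outer loop
vertex -0.077 2.378 -0.594
vertex 0.277 2.585 -2.664
vertex 0.377 2.314 -0.625
endloop
endfacet
facet normal 0.049 -0.133 0.990
outer loop
vertex -0.077 2.378 -0.594
vertex 0.377 2.314 -0.625
vertex 0.22 2.814 -0.55
endloop
endfacet
facet normal -0.048 0.131 -0.990
outer loop
vertex 0.277 2.585 -2.664
vertex 0.12 3.086 -2.59
vertex 0.613 2.898 -2.639
endloop
endfacet
facet normal 0.681 -0.721 -0.129
outer loop
vertex 0.277 2.585 -2.664
vertex 0.613 2.898 -2.639
vertex 0.377 2.314 -0.625
endloop
endfacet
facet normal 0.680 -0.722 -0.130
outer loop
vertex 0.377 2.314 -0.625
vertex 0.613 2.898 -2.639
vertex 0.713 2.626 -0.599
endloop
endfacet
facet normal 0.047 -0.134 0.990
outer loop
vertex 0.377 2.314 -0.625
vertex 0.713 2.626 -0.599
vertex 0.22 2.814 -0.55
endloop
endfacet
facet normal 0.035 0.771 -0.636
outer loop
vertex 3.335 2.954 -1.124
vertex 2.878 2.572 -1.612
vertex 2.679 3.051 -1.043
endloop
endfacet
facet normal 0.157 0.272 0.949
outer loop
vertex 3.335 2.954 -1.124
vertex 2.679 3.051 -1.043
vertex 2.822 1.308 -0.568
endloop
endfacet
facet normal 0.035 0.770 -0.637
outer loop
vertex 2.679 3.051 -1.043
vertex 2.878 2.572 -1.612
vertex 2.173 2.787 -1.39
endloop
endfacet
facet normal -0.614 0.160 0.773
outer loop
vertex 2.679 3.051 -1.043
vertex 2.173 2.787 -1.39
vertex 2.822 1.308 -0.568
endloop
endfacet
facet normal 0.034 0.770 -0.637
outer loop
vertex 2.173 2.787 -1.39
vertex 2.878 2.572 -1.612
vertex 2.198 2.361 -1.904
endloop
endfacet
facet normal -0.933 -0.298 0.201
outer loop
vertex 2.173 2.787 -1.39
vertex 2.198 2.361 -1.904
vertex 2.822 1.308 -0.568
endloop
endfacet
facet normal 0.034 0.770 -0.637
outer loop
vertex 2.198 2.361 -1.904
vertex 2.878 2.572 -1.612
vertex 2.735 2.094 -2.198
endloop
endfacet
facet normal -0.560 -0.757 -0.335
outer loop
vertex 2.198 2.361 -1.904
vertex 2.735 2.094 -2.198
vertex 2.822 1.308 -0.568
endloop
endfacet
facet normal 0.034 0.770 -0.637
outer loop
vertex 2.735 2.094 -2.198
vertex 2.878 2.572 -1.612
vertex 3.38 2.187 -2.051
endloop
endfacet
facet normal 0.225 -0.873 -0.433
outer loop
vertex 2.735 2.094 -2.198
vertex 3.38 2.187 -2.051
vertex 2.822 1.308 -0.568
endloop
endfacet
facet normal 0.034 0.770 -0.637
outer loop
vertex 3.38 2.187 -2.051
vertex 2.878 2.572 -1.612
vertex 3.647 2.57 -1.573
endloop
endfacet
facet normal 0.830 -0.557 -0.018
outer loop
vertex 3.38 2.187 -2.051
vertex 3.647 2.57 -1.573
vertex 2.822 1.308 -0.568
endloop
endfacet
facet normal 0.034 0.771 -0.636
outer loop
vertex 3.647 2.57 -1.573
vertex 2.878 2.572 -1.612
vertex 3.335 2.954 -1.124
endloop
endfacet
facet normal 0.801 -0.048 0.597
outer loop
vertex 3.647 2.57 -1.573
vertex 3.335 2.954 -1.124
vertex 2.822 1.308 -0.568
endloop
endfacet

endsolid
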